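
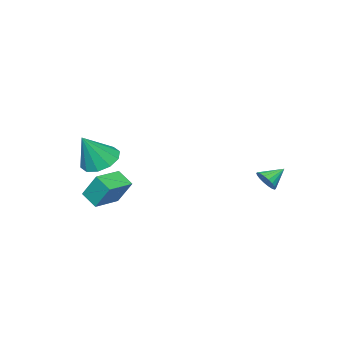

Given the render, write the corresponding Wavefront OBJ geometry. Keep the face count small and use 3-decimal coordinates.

v 3.017 -1.475 0.648
v 2.938 -2.325 1.189
v 2.967 -0.667 1.91
v 2.888 -1.516 2.451
v 4.452 -1.544 0.749
v 4.373 -2.393 1.29
v 4.402 -0.735 2.011
v 4.323 -1.585 2.552
v -1.433 3.436 1.732
v -1.053 3.842 2.049
v -2.307 3.804 2.308
v -1.136 3.995 1.824
v -1.279 4.038 1.581
v -1.451 3.962 1.368
v -1.62 3.781 1.227
v -1.753 3.532 1.186
v -1.821 3.264 1.253
v -1.813 3.03 1.415
v -1.73 2.876 1.64
v -1.588 2.833 1.883
v -1.415 2.91 2.096
v -1.246 3.09 2.237
v -1.113 3.339 2.278
v -1.045 3.607 2.211
v 3.028 -2.493 2.973
v 3.649 -3.125 2.508
v 3.972 -2.727 4.547
v 3.88 -2.554 2.453
v 3.787 -1.961 2.597
v 3.403 -1.571 2.885
v 2.876 -1.533 3.206
v 2.408 -1.862 3.438
v 2.176 -2.433 3.493
v 2.27 -3.026 3.349
v 2.653 -3.416 3.061
v 3.18 -3.454 2.74
f 2 4 1
f 5 2 1
f 1 4 3
f 3 5 1
f 2 8 4
f 6 2 5
f 6 8 2
f 4 8 3
f 7 5 3
f 3 8 7
f 7 6 5
f 8 6 7
f 10 9 12
f 10 12 11
f 12 9 13
f 12 13 11
f 13 9 14
f 13 14 11
f 14 9 15
f 14 15 11
f 15 9 16
f 15 16 11
f 16 9 17
f 16 17 11
f 17 9 18
f 17 18 11
f 18 9 19
f 18 19 11
f 19 9 20
f 19 20 11
f 20 9 21
f 20 21 11
f 21 9 22
f 21 22 11
f 22 9 23
f 22 23 11
f 23 9 24
f 23 24 11
f 24 9 10
f 24 10 11
f 26 25 28
f 26 28 27
f 28 25 29
f 28 29 27
f 29 25 30
f 29 30 27
f 30 25 31
f 30 31 27
f 31 25 32
f 31 32 27
f 32 25 33
f 32 33 27
f 33 25 34
f 33 34 27
f 34 25 35
f 34 35 27
f 35 25 36
f 35 36 27
f 36 25 26
f 36 26 27



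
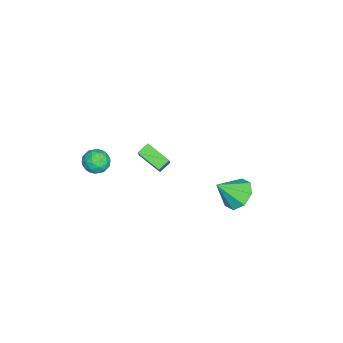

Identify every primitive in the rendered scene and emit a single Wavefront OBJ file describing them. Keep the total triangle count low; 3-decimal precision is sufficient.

v 2.08 -3.329 3.032
v 2.698 -3.858 2.929
v 1.422 -3.902 2.031
v 2.04 -4.431 1.928
v 1.57 -4.475 2.599
v 1.976 -4.121 3.217
v 2.144 -3.639 1.743
v 2.55 -3.285 2.361
v 2.737 -4.05 2.132
v 2.383 -4.567 2.661
v 1.737 -3.193 2.299
v 1.383 -3.71 2.828
v 2.446 -3.543 3.068
v 1.674 -4.217 1.892
v 1.397 -4.243 2.286
v 1.761 -4.554 2.226
v 2.022 -3.698 3.237
v 2.386 -4.009 3.177
v 1.723 -4.372 2.983
v 1.734 -3.751 1.783
v 2.098 -4.062 1.723
v 2.359 -3.206 2.734
v 2.723 -3.517 2.674
v 2.397 -3.388 1.977
v 2.833 -3.967 2.539
v 2.447 -4.304 1.951
v 2.507 -3.838 1.842
v 2.746 -3.63 2.206
v 2.625 -4.271 2.85
v 2.238 -4.607 2.262
v 1.962 -4.633 2.656
v 2.201 -4.425 3.02
v 2.648 -4.383 2.382
v 1.882 -3.153 2.698
v 1.495 -3.489 2.11
v 1.919 -3.335 1.94
v 2.158 -3.127 2.304
v 1.673 -3.456 3.009
v 1.287 -3.793 2.421
v 1.374 -4.13 2.754
v 1.613 -3.922 3.118
v 1.472 -3.377 2.578
v 1.273 3.625 0.497
v 2.158 4.168 0.551
v 1.847 2.575 1.663
v 1.607 4.433 1.061
v 0.86 4.224 1.24
v 0.355 3.664 0.984
v 0.388 3.081 0.443
v 0.94 2.817 -0.066
v 1.687 3.026 -0.246
v 2.191 3.586 0.01
v -2.363 -1.485 -2.265
v -2.958 -2.833 -1.592
v -2.931 -1.04 -1.875
v -3.526 -2.388 -1.202
v -1.414 -1.312 -1.078
v -2.009 -2.66 -0.405
v -1.982 -0.867 -0.688
v -2.577 -2.215 -0.015
f 1 38 17
f 38 12 41
f 17 41 6
f 38 41 17
f 1 17 13
f 17 6 18
f 13 18 2
f 17 18 13
f 1 13 22
f 13 2 23
f 22 23 8
f 13 23 22
f 1 22 34
f 22 8 37
f 34 37 11
f 22 37 34
f 1 34 38
f 34 11 42
f 38 42 12
f 34 42 38
f 2 18 29
f 18 6 32
f 29 32 10
f 18 32 29
f 6 41 19
f 41 12 40
f 19 40 5
f 41 40 19
f 12 42 39
f 42 11 35
f 39 35 3
f 42 35 39
f 11 37 36
f 37 8 24
f 36 24 7
f 37 24 36
f 8 23 28
f 23 2 25
f 28 25 9
f 23 25 28
f 4 30 16
f 30 10 31
f 16 31 5
f 30 31 16
f 4 16 14
f 16 5 15
f 14 15 3
f 16 15 14
f 4 14 21
f 14 3 20
f 21 20 7
f 14 20 21
f 4 21 26
f 21 7 27
f 26 27 9
f 21 27 26
f 4 26 30
f 26 9 33
f 30 33 10
f 26 33 30
f 5 31 19
f 31 10 32
f 19 32 6
f 31 32 19
f 3 15 39
f 15 5 40
f 39 40 12
f 15 40 39
f 7 20 36
f 20 3 35
f 36 35 11
f 20 35 36
f 9 27 28
f 27 7 24
f 28 24 8
f 27 24 28
f 10 33 29
f 33 9 25
f 29 25 2
f 33 25 29
f 44 43 46
f 44 46 45
f 46 43 47
f 46 47 45
f 47 43 48
f 47 48 45
f 48 43 49
f 48 49 45
f 49 43 50
f 49 50 45
f 50 43 51
f 50 51 45
f 51 43 52
f 51 52 45
f 52 43 44
f 52 44 45
f 54 56 53
f 57 54 53
f 53 56 55
f 55 57 53
f 54 60 56
f 58 54 57
f 58 60 54
f 56 60 55
f 59 57 55
f 55 60 59
f 59 58 57
f 60 58 59



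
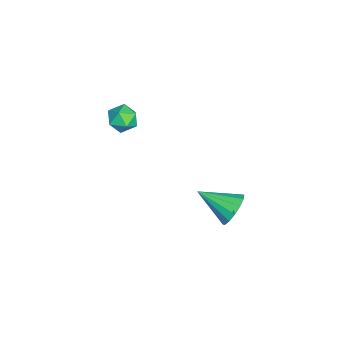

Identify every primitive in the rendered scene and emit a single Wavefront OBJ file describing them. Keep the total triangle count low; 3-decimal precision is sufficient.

v -3.229 -1.672 2.809
v -2.738 -2.035 3.24
v -4.042 -2.545 3
v -3.551 -2.908 3.431
v -3.847 -2.263 3.663
v -3.344 -1.723 3.545
v -3.436 -2.857 2.695
v -2.933 -2.317 2.577
v -2.866 -2.767 3.169
v -3.12 -2.399 3.768
v -3.66 -2.181 2.472
v -3.914 -1.813 3.071
v -3.006 2.457 -2.521
v -2.531 2.047 -3.138
v -3.314 0.863 -1.699
v -2.232 2.157 -2.812
v -2.14 2.347 -2.409
v -2.28 2.567 -2.035
v -2.615 2.757 -1.792
v -3.054 2.867 -1.744
v -3.481 2.867 -1.904
v -3.78 2.757 -2.229
v -3.872 2.567 -2.633
v -3.731 2.347 -3.007
v -3.397 2.157 -3.25
v -2.957 2.047 -3.298
f 1 12 6
f 1 6 2
f 1 2 8
f 1 8 11
f 1 11 12
f 2 6 10
f 6 12 5
f 12 11 3
f 11 8 7
f 8 2 9
f 4 10 5
f 4 5 3
f 4 3 7
f 4 7 9
f 4 9 10
f 5 10 6
f 3 5 12
f 7 3 11
f 9 7 8
f 10 9 2
f 14 13 16
f 14 16 15
f 16 13 17
f 16 17 15
f 17 13 18
f 17 18 15
f 18 13 19
f 18 19 15
f 19 13 20
f 19 20 15
f 20 13 21
f 20 21 15
f 21 13 22
f 21 22 15
f 22 13 23
f 22 23 15
f 23 13 24
f 23 24 15
f 24 13 25
f 24 25 15
f 25 13 26
f 25 26 15
f 26 13 14
f 26 14 15



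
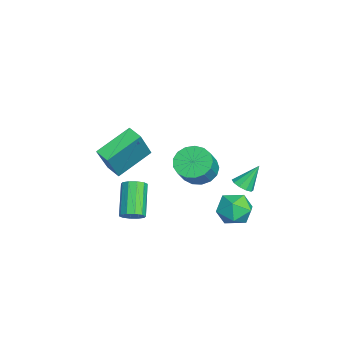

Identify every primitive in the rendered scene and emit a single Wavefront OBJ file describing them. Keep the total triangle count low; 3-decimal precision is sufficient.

v -3.151 1.328 -2.508
v -2.407 1.888 -2.947
v -1.445 1.532 -1.772
v -2.189 0.972 -1.332
v -2.641 2.21 -2.658
v -1.679 1.855 -1.482
v -2.993 2.331 -2.333
v -2.031 1.975 -1.158
v -3.381 2.221 -2.049
v -2.419 1.865 -0.874
v -3.716 1.907 -1.87
v -2.754 1.551 -0.695
v -3.921 1.46 -1.837
v -2.959 1.105 -0.662
v -3.951 0.983 -1.958
v -2.989 0.627 -0.782
v -3.797 0.585 -2.204
v -2.835 0.229 -1.029
v -3.495 0.357 -2.52
v -2.533 0.001 -1.345
v -3.114 0.351 -2.833
v -2.152 -0.004 -1.658
v -2.742 0.57 -3.072
v -1.78 0.214 -1.897
v -2.463 0.961 -3.181
v -1.501 0.606 -2.006
v -2.342 1.437 -3.136
v -1.38 1.081 -1.961
v 0.394 -3.183 0.061
v -0.606 -1.614 1.056
v 1.02 -2.65 -0.151
v 0.02 -1.08 0.843
v 1.44 -3.68 1.897
v 0.44 -2.11 2.891
v 2.066 -3.146 1.684
v 1.066 -1.577 2.679
v 3.572 3.123 0.916
v 4.08 2.942 1.155
v 3.308 3.897 2.064
v 4.147 3.246 0.965
v 3.994 3.503 0.756
v 3.68 3.615 0.609
v 3.325 3.539 0.578
v 3.064 3.304 0.677
v 2.997 3 0.867
v 3.15 2.742 1.075
v 3.464 2.631 1.223
v 3.819 2.707 1.253
v 3.729 -1.985 -1.095
v 4.099 -2.248 -0.658
v 2.661 -2.158 0.612
v 2.291 -1.895 0.175
v 4.142 -1.861 -0.635
v 2.704 -1.772 0.634
v 4.028 -1.522 -0.789
v 2.59 -1.433 0.481
v 3.799 -1.36 -1.059
v 2.362 -1.27 0.21
v 3.544 -1.436 -1.343
v 2.106 -1.347 -0.073
v 3.359 -1.722 -1.532
v 1.921 -1.632 -0.262
v 3.316 -2.108 -1.554
v 1.878 -2.019 -0.285
v 3.43 -2.447 -1.401
v 1.992 -2.358 -0.131
v 3.658 -2.61 -1.13
v 2.221 -2.52 0.139
v 3.914 -2.533 -0.847
v 2.476 -2.444 0.423
v 2.538 3.393 -2.491
v 3.135 2.769 -1.928
v 1.205 2.911 -1.612
v 1.802 2.287 -1.049
v 1.893 3.31 -0.956
v 2.716 3.607 -1.499
v 1.624 2.073 -2.041
v 2.447 2.37 -2.584
v 2.57 1.953 -1.65
v 2.736 2.718 -0.979
v 1.604 2.962 -2.561
v 1.77 3.727 -1.89
f 2 1 5
f 2 5 3
f 3 5 6
f 3 6 4
f 5 1 7
f 5 7 6
f 6 7 8
f 6 8 4
f 7 1 9
f 7 9 8
f 8 9 10
f 8 10 4
f 9 1 11
f 9 11 10
f 10 11 12
f 10 12 4
f 11 1 13
f 11 13 12
f 12 13 14
f 12 14 4
f 13 1 15
f 13 15 14
f 14 15 16
f 14 16 4
f 15 1 17
f 15 17 16
f 16 17 18
f 16 18 4
f 17 1 19
f 17 19 18
f 18 19 20
f 18 20 4
f 19 1 21
f 19 21 20
f 20 21 22
f 20 22 4
f 21 1 23
f 21 23 22
f 22 23 24
f 22 24 4
f 23 1 25
f 23 25 24
f 24 25 26
f 24 26 4
f 25 1 27
f 25 27 26
f 26 27 28
f 26 28 4
f 27 1 2
f 27 2 28
f 28 2 3
f 28 3 4
f 30 32 29
f 33 30 29
f 29 32 31
f 31 33 29
f 30 36 32
f 34 30 33
f 34 36 30
f 32 36 31
f 35 33 31
f 31 36 35
f 35 34 33
f 36 34 35
f 38 37 40
f 38 40 39
f 40 37 41
f 40 41 39
f 41 37 42
f 41 42 39
f 42 37 43
f 42 43 39
f 43 37 44
f 43 44 39
f 44 37 45
f 44 45 39
f 45 37 46
f 45 46 39
f 46 37 47
f 46 47 39
f 47 37 48
f 47 48 39
f 48 37 38
f 48 38 39
f 50 49 53
f 50 53 51
f 51 53 54
f 51 54 52
f 53 49 55
f 53 55 54
f 54 55 56
f 54 56 52
f 55 49 57
f 55 57 56
f 56 57 58
f 56 58 52
f 57 49 59
f 57 59 58
f 58 59 60
f 58 60 52
f 59 49 61
f 59 61 60
f 60 61 62
f 60 62 52
f 61 49 63
f 61 63 62
f 62 63 64
f 62 64 52
f 63 49 65
f 63 65 64
f 64 65 66
f 64 66 52
f 65 49 67
f 65 67 66
f 66 67 68
f 66 68 52
f 67 49 69
f 67 69 68
f 68 69 70
f 68 70 52
f 69 49 50
f 69 50 70
f 70 50 51
f 70 51 52
f 71 82 76
f 71 76 72
f 71 72 78
f 71 78 81
f 71 81 82
f 72 76 80
f 76 82 75
f 82 81 73
f 81 78 77
f 78 72 79
f 74 80 75
f 74 75 73
f 74 73 77
f 74 77 79
f 74 79 80
f 75 80 76
f 73 75 82
f 77 73 81
f 79 77 78
f 80 79 72



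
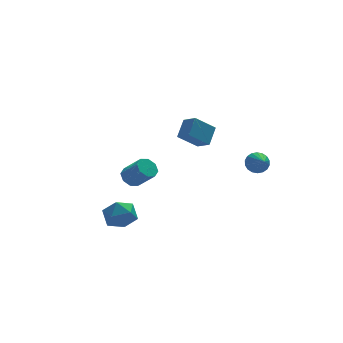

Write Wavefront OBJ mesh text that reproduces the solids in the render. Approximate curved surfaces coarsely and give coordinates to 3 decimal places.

v -1.538 1.695 -2.058
v -1.286 1.304 -2.526
v -0.63 0.534 -1.53
v -0.882 0.925 -1.062
v -0.986 1.697 -2.42
v -0.33 0.926 -1.424
v -1.01 2.088 -2.102
v -0.353 1.318 -1.106
v -1.342 2.25 -1.758
v -0.686 1.479 -0.762
v -1.79 2.086 -1.59
v -1.134 1.316 -0.594
v -2.09 1.694 -1.696
v -1.434 0.923 -0.7
v -2.067 1.302 -2.014
v -1.41 0.532 -1.018
v -1.734 1.141 -2.358
v -1.078 0.37 -1.362
v -3.294 -1.546 -1.777
v -2.703 -1.768 -2.481
v -3.897 -2.952 -1.839
v -3.306 -3.174 -2.543
v -2.97 -3.039 -1.669
v -2.597 -2.17 -1.631
v -4.003 -2.55 -2.689
v -3.63 -1.681 -2.651
v -3.141 -2.389 -3.045
v -2.503 -2.691 -2.415
v -4.097 -2.029 -1.905
v -3.459 -2.331 -1.275
v 3.545 -2.865 0.55
v 4.183 -2.854 0.598
v 3.515 -3.915 1.19
v 4.1 -2.711 0.829
v 3.907 -2.598 1.005
v 3.642 -2.538 1.091
v 3.358 -2.542 1.069
v 3.111 -2.611 0.945
v 2.95 -2.73 0.742
v 2.907 -2.876 0.502
v 2.99 -3.02 0.27
v 3.184 -3.133 0.094
v 3.449 -3.193 0.008
v 3.733 -3.188 0.03
v 3.979 -3.119 0.154
v 4.14 -3 0.357
v 0.745 -0.712 1.857
v 1.324 0.024 2.592
v 0.377 0.011 1.423
v 0.955 0.747 2.158
v 1.825 -0.687 0.982
v 2.403 0.049 1.717
v 1.456 0.036 0.548
v 2.035 0.772 1.283
f 2 1 5
f 2 5 3
f 3 5 6
f 3 6 4
f 5 1 7
f 5 7 6
f 6 7 8
f 6 8 4
f 7 1 9
f 7 9 8
f 8 9 10
f 8 10 4
f 9 1 11
f 9 11 10
f 10 11 12
f 10 12 4
f 11 1 13
f 11 13 12
f 12 13 14
f 12 14 4
f 13 1 15
f 13 15 14
f 14 15 16
f 14 16 4
f 15 1 17
f 15 17 16
f 16 17 18
f 16 18 4
f 17 1 2
f 17 2 18
f 18 2 3
f 18 3 4
f 19 30 24
f 19 24 20
f 19 20 26
f 19 26 29
f 19 29 30
f 20 24 28
f 24 30 23
f 30 29 21
f 29 26 25
f 26 20 27
f 22 28 23
f 22 23 21
f 22 21 25
f 22 25 27
f 22 27 28
f 23 28 24
f 21 23 30
f 25 21 29
f 27 25 26
f 28 27 20
f 32 31 34
f 32 34 33
f 34 31 35
f 34 35 33
f 35 31 36
f 35 36 33
f 36 31 37
f 36 37 33
f 37 31 38
f 37 38 33
f 38 31 39
f 38 39 33
f 39 31 40
f 39 40 33
f 40 31 41
f 40 41 33
f 41 31 42
f 41 42 33
f 42 31 43
f 42 43 33
f 43 31 44
f 43 44 33
f 44 31 45
f 44 45 33
f 45 31 46
f 45 46 33
f 46 31 32
f 46 32 33
f 48 50 47
f 51 48 47
f 47 50 49
f 49 51 47
f 48 54 50
f 52 48 51
f 52 54 48
f 50 54 49
f 53 51 49
f 49 54 53
f 53 52 51
f 54 52 53



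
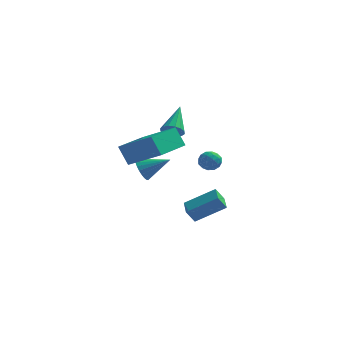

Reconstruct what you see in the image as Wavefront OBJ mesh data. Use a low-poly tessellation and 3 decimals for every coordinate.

v 0.728 -0.368 -4.875
v 0.319 -0.573 -4.159
v 0.449 0.666 -4.739
v 0.04 0.461 -4.023
v 2.26 -0.081 -3.917
v 1.851 -0.286 -3.201
v 1.981 0.953 -3.781
v 1.572 0.748 -3.065
v -1.941 -3.515 0.172
v -2.466 -3.248 1.205
v -1.139 -1.576 0.079
v -1.664 -1.309 1.112
v -0.236 -4.171 1.208
v -0.761 -3.904 2.241
v 0.566 -2.232 1.115
v 0.041 -1.965 2.148
v -0.9 2.5 0.05
v -0.294 2.59 -0.135
v -0.78 4.04 1.19
v -0.476 2.763 -0.35
v -0.771 2.866 -0.459
v -1.101 2.871 -0.431
v -1.377 2.776 -0.274
v -1.525 2.608 -0.03
v -1.506 2.41 0.235
v -1.324 2.236 0.451
v -1.028 2.133 0.559
v -0.698 2.128 0.531
v -0.422 2.223 0.374
v -0.274 2.392 0.13
v -2.437 2.339 -2.68
v -2.186 2.71 -3.294
v -1.023 2.541 -1.98
v -2.297 2.933 -3.133
v -2.43 3.065 -2.903
v -2.564 3.087 -2.639
v -2.678 2.995 -2.382
v -2.756 2.803 -2.17
v -2.785 2.54 -2.035
v -2.761 2.247 -1.999
v -2.687 1.967 -2.066
v -2.576 1.745 -2.227
v -2.443 1.612 -2.457
v -2.309 1.591 -2.721
v -2.195 1.683 -2.978
v -2.117 1.875 -3.19
v -2.088 2.138 -3.325
v -2.112 2.431 -3.361
v 0.377 2.765 -1.961
v 0.74 2.874 -1.43
v 1.24 2.466 -2.49
v 1.603 2.575 -1.959
v 1.179 2.08 -1.968
v 0.646 2.264 -1.641
v 1.334 3.076 -2.279
v 0.801 3.26 -1.952
v 1.331 3.066 -1.627
v 1.236 2.45 -1.435
v 0.744 2.89 -2.485
v 0.649 2.274 -2.293
v 0.483 2.845 -1.649
v 1.497 2.495 -2.271
v 1.248 2.203 -2.276
v 1.462 2.267 -1.964
v 0.428 2.487 -1.773
v 0.641 2.551 -1.461
v 0.899 2.084 -1.777
v 1.339 2.789 -2.459
v 1.552 2.853 -2.147
v 0.518 3.073 -1.956
v 0.732 3.137 -1.644
v 1.081 3.256 -2.143
v 1.044 3.023 -1.453
v 1.551 2.847 -1.764
v 1.393 3.141 -1.952
v 1.079 3.25 -1.759
v 0.988 2.661 -1.34
v 1.495 2.485 -1.651
v 1.246 2.194 -1.656
v 0.933 2.302 -1.464
v 1.335 2.774 -1.456
v 0.485 2.855 -2.269
v 0.992 2.679 -2.58
v 1.047 3.038 -2.456
v 0.734 3.146 -2.264
v 0.429 2.493 -2.156
v 0.936 2.317 -2.467
v 0.901 2.09 -2.161
v 0.587 2.199 -1.968
v 0.645 2.566 -2.464
f 2 4 1
f 5 2 1
f 1 4 3
f 3 5 1
f 2 8 4
f 6 2 5
f 6 8 2
f 4 8 3
f 7 5 3
f 3 8 7
f 7 6 5
f 8 6 7
f 10 12 9
f 13 10 9
f 9 12 11
f 11 13 9
f 10 16 12
f 14 10 13
f 14 16 10
f 12 16 11
f 15 13 11
f 11 16 15
f 15 14 13
f 16 14 15
f 18 17 20
f 18 20 19
f 20 17 21
f 20 21 19
f 21 17 22
f 21 22 19
f 22 17 23
f 22 23 19
f 23 17 24
f 23 24 19
f 24 17 25
f 24 25 19
f 25 17 26
f 25 26 19
f 26 17 27
f 26 27 19
f 27 17 28
f 27 28 19
f 28 17 29
f 28 29 19
f 29 17 30
f 29 30 19
f 30 17 18
f 30 18 19
f 32 31 34
f 32 34 33
f 34 31 35
f 34 35 33
f 35 31 36
f 35 36 33
f 36 31 37
f 36 37 33
f 37 31 38
f 37 38 33
f 38 31 39
f 38 39 33
f 39 31 40
f 39 40 33
f 40 31 41
f 40 41 33
f 41 31 42
f 41 42 33
f 42 31 43
f 42 43 33
f 43 31 44
f 43 44 33
f 44 31 45
f 44 45 33
f 45 31 46
f 45 46 33
f 46 31 47
f 46 47 33
f 47 31 48
f 47 48 33
f 48 31 32
f 48 32 33
f 49 86 65
f 86 60 89
f 65 89 54
f 86 89 65
f 49 65 61
f 65 54 66
f 61 66 50
f 65 66 61
f 49 61 70
f 61 50 71
f 70 71 56
f 61 71 70
f 49 70 82
f 70 56 85
f 82 85 59
f 70 85 82
f 49 82 86
f 82 59 90
f 86 90 60
f 82 90 86
f 50 66 77
f 66 54 80
f 77 80 58
f 66 80 77
f 54 89 67
f 89 60 88
f 67 88 53
f 89 88 67
f 60 90 87
f 90 59 83
f 87 83 51
f 90 83 87
f 59 85 84
f 85 56 72
f 84 72 55
f 85 72 84
f 56 71 76
f 71 50 73
f 76 73 57
f 71 73 76
f 52 78 64
f 78 58 79
f 64 79 53
f 78 79 64
f 52 64 62
f 64 53 63
f 62 63 51
f 64 63 62
f 52 62 69
f 62 51 68
f 69 68 55
f 62 68 69
f 52 69 74
f 69 55 75
f 74 75 57
f 69 75 74
f 52 74 78
f 74 57 81
f 78 81 58
f 74 81 78
f 53 79 67
f 79 58 80
f 67 80 54
f 79 80 67
f 51 63 87
f 63 53 88
f 87 88 60
f 63 88 87
f 55 68 84
f 68 51 83
f 84 83 59
f 68 83 84
f 57 75 76
f 75 55 72
f 76 72 56
f 75 72 76
f 58 81 77
f 81 57 73
f 77 73 50
f 81 73 77



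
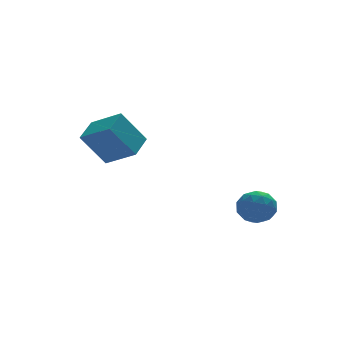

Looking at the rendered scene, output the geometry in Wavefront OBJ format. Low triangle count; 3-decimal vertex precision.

v 3.323 -1.286 -0.629
v 3.786 -1.904 -0.537
v 2.314 -2.016 -0.443
v 2.777 -2.634 -0.351
v 2.769 -2.07 0.185
v 3.392 -1.619 0.071
v 2.708 -2.301 -1.051
v 3.331 -1.85 -1.165
v 3.406 -2.531 -0.797
v 3.444 -2.389 -0.033
v 2.656 -1.531 -0.947
v 2.694 -1.389 -0.183
v 3.643 -1.531 -0.599
v 2.457 -2.389 -0.381
v 2.452 -2.058 -0.066
v 2.724 -2.421 -0.011
v 3.411 -1.364 -0.242
v 3.684 -1.727 -0.188
v 3.086 -1.825 0.237
v 2.416 -2.193 -0.792
v 2.689 -2.556 -0.738
v 3.376 -1.499 -0.969
v 3.648 -1.862 -0.914
v 3.014 -2.095 -1.217
v 3.692 -2.263 -0.698
v 3.099 -2.692 -0.589
v 3.058 -2.496 -1
v 3.425 -2.231 -1.068
v 3.714 -2.179 -0.249
v 3.121 -2.608 -0.14
v 3.116 -2.277 0.175
v 3.483 -2.012 0.108
v 3.491 -2.548 -0.402
v 2.979 -1.312 -0.84
v 2.386 -1.741 -0.731
v 2.617 -1.908 -1.088
v 2.984 -1.643 -1.155
v 3.001 -1.228 -0.391
v 2.408 -1.657 -0.282
v 2.675 -1.689 0.088
v 3.042 -1.424 0.02
v 2.609 -1.372 -0.578
v -0.267 1.269 1.413
v -1.188 1.457 2.757
v -1.054 2.292 0.731
v -1.974 2.481 2.075
v 0.474 2.099 1.805
v -0.446 2.288 3.149
v -0.312 3.123 1.123
v -1.233 3.311 2.467
f 1 38 17
f 38 12 41
f 17 41 6
f 38 41 17
f 1 17 13
f 17 6 18
f 13 18 2
f 17 18 13
f 1 13 22
f 13 2 23
f 22 23 8
f 13 23 22
f 1 22 34
f 22 8 37
f 34 37 11
f 22 37 34
f 1 34 38
f 34 11 42
f 38 42 12
f 34 42 38
f 2 18 29
f 18 6 32
f 29 32 10
f 18 32 29
f 6 41 19
f 41 12 40
f 19 40 5
f 41 40 19
f 12 42 39
f 42 11 35
f 39 35 3
f 42 35 39
f 11 37 36
f 37 8 24
f 36 24 7
f 37 24 36
f 8 23 28
f 23 2 25
f 28 25 9
f 23 25 28
f 4 30 16
f 30 10 31
f 16 31 5
f 30 31 16
f 4 16 14
f 16 5 15
f 14 15 3
f 16 15 14
f 4 14 21
f 14 3 20
f 21 20 7
f 14 20 21
f 4 21 26
f 21 7 27
f 26 27 9
f 21 27 26
f 4 26 30
f 26 9 33
f 30 33 10
f 26 33 30
f 5 31 19
f 31 10 32
f 19 32 6
f 31 32 19
f 3 15 39
f 15 5 40
f 39 40 12
f 15 40 39
f 7 20 36
f 20 3 35
f 36 35 11
f 20 35 36
f 9 27 28
f 27 7 24
f 28 24 8
f 27 24 28
f 10 33 29
f 33 9 25
f 29 25 2
f 33 25 29
f 44 46 43
f 47 44 43
f 43 46 45
f 45 47 43
f 44 50 46
f 48 44 47
f 48 50 44
f 46 50 45
f 49 47 45
f 45 50 49
f 49 48 47
f 50 48 49



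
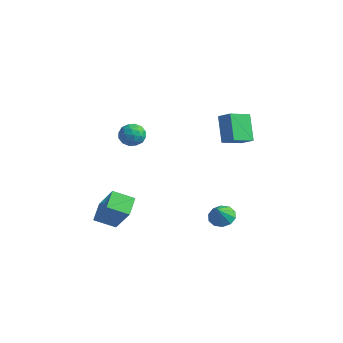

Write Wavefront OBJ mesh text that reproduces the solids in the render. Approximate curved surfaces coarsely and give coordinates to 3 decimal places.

v -3.063 -2.698 3.284
v -2.295 -2.693 3.462
v -3.025 -3.967 3.158
v -2.257 -3.962 3.336
v -2.791 -3.788 3.89
v -2.815 -3.003 3.967
v -2.505 -3.657 2.653
v -2.529 -2.872 2.73
v -1.95 -3.285 3.072
v -2.127 -3.366 3.836
v -3.193 -3.294 2.784
v -3.37 -3.375 3.548
v -2.682 -2.584 3.384
v -2.638 -4.076 3.236
v -2.952 -3.974 3.561
v -2.5 -3.97 3.666
v -2.988 -2.766 3.681
v -2.536 -2.763 3.785
v -2.828 -3.407 4.037
v -2.784 -3.897 2.835
v -2.332 -3.894 2.939
v -2.82 -2.69 2.954
v -2.368 -2.686 3.059
v -2.492 -3.253 2.583
v -2.028 -2.929 3.259
v -2.006 -3.675 3.186
v -2.152 -3.496 2.784
v -2.166 -3.035 2.829
v -2.132 -2.977 3.709
v -2.11 -3.723 3.635
v -2.424 -3.62 3.96
v -2.438 -3.159 4.006
v -1.929 -3.325 3.48
v -3.21 -2.937 2.985
v -3.188 -3.683 2.911
v -2.882 -3.501 2.614
v -2.896 -3.04 2.66
v -3.314 -2.985 3.434
v -3.292 -3.731 3.361
v -3.154 -3.625 3.791
v -3.168 -3.164 3.836
v -3.391 -3.335 3.14
v -1.122 1.777 -4.335
v -0.614 1.355 -4.787
v -0.818 1.103 -3.365
v -0.367 1.74 -4.598
v -0.409 2.138 -4.308
v -0.723 2.399 -4.029
v -1.19 2.422 -3.867
v -1.631 2.198 -3.884
v -1.877 1.814 -4.073
v -1.835 1.415 -4.363
v -1.521 1.155 -4.642
v -1.055 1.132 -4.804
v -1.821 2.357 0.997
v -2.758 2.967 2.471
v -1.687 3.719 0.518
v -2.625 4.329 1.992
v -0.955 2.451 1.508
v -1.893 3.061 2.982
v -0.822 3.813 1.029
v -1.759 4.423 2.503
v -4.522 -4.555 -3.597
v -3.216 -4.685 -1.945
v -5.174 -3.598 -3.006
v -3.868 -3.728 -1.354
v -3.712 -3.652 -4.166
v -2.406 -3.782 -2.514
v -4.364 -2.695 -3.575
v -3.058 -2.825 -1.923
f 1 38 17
f 38 12 41
f 17 41 6
f 38 41 17
f 1 17 13
f 17 6 18
f 13 18 2
f 17 18 13
f 1 13 22
f 13 2 23
f 22 23 8
f 13 23 22
f 1 22 34
f 22 8 37
f 34 37 11
f 22 37 34
f 1 34 38
f 34 11 42
f 38 42 12
f 34 42 38
f 2 18 29
f 18 6 32
f 29 32 10
f 18 32 29
f 6 41 19
f 41 12 40
f 19 40 5
f 41 40 19
f 12 42 39
f 42 11 35
f 39 35 3
f 42 35 39
f 11 37 36
f 37 8 24
f 36 24 7
f 37 24 36
f 8 23 28
f 23 2 25
f 28 25 9
f 23 25 28
f 4 30 16
f 30 10 31
f 16 31 5
f 30 31 16
f 4 16 14
f 16 5 15
f 14 15 3
f 16 15 14
f 4 14 21
f 14 3 20
f 21 20 7
f 14 20 21
f 4 21 26
f 21 7 27
f 26 27 9
f 21 27 26
f 4 26 30
f 26 9 33
f 30 33 10
f 26 33 30
f 5 31 19
f 31 10 32
f 19 32 6
f 31 32 19
f 3 15 39
f 15 5 40
f 39 40 12
f 15 40 39
f 7 20 36
f 20 3 35
f 36 35 11
f 20 35 36
f 9 27 28
f 27 7 24
f 28 24 8
f 27 24 28
f 10 33 29
f 33 9 25
f 29 25 2
f 33 25 29
f 44 43 46
f 44 46 45
f 46 43 47
f 46 47 45
f 47 43 48
f 47 48 45
f 48 43 49
f 48 49 45
f 49 43 50
f 49 50 45
f 50 43 51
f 50 51 45
f 51 43 52
f 51 52 45
f 52 43 53
f 52 53 45
f 53 43 54
f 53 54 45
f 54 43 44
f 54 44 45
f 56 58 55
f 59 56 55
f 55 58 57
f 57 59 55
f 56 62 58
f 60 56 59
f 60 62 56
f 58 62 57
f 61 59 57
f 57 62 61
f 61 60 59
f 62 60 61
f 64 66 63
f 67 64 63
f 63 66 65
f 65 67 63
f 64 70 66
f 68 64 67
f 68 70 64
f 66 70 65
f 69 67 65
f 65 70 69
f 69 68 67
f 70 68 69



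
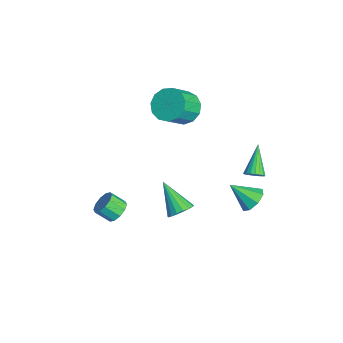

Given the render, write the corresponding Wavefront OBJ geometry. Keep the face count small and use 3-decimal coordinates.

v -0.793 -3.079 -3.066
v -0.381 -2.775 -2.56
v -0.675 -3.497 -1.887
v -1.087 -3.801 -2.394
v -0.785 -2.59 -2.538
v -1.079 -3.312 -1.865
v -1.193 -2.592 -2.718
v -1.486 -3.314 -2.045
v -1.447 -2.78 -3.031
v -1.741 -3.502 -2.358
v -1.452 -3.082 -3.357
v -1.746 -3.804 -2.684
v -1.205 -3.383 -3.573
v -1.499 -4.105 -2.9
v -0.801 -3.568 -3.595
v -1.095 -4.29 -2.922
v -0.394 -3.566 -3.415
v -0.687 -4.288 -2.742
v -0.139 -3.378 -3.102
v -0.433 -4.1 -2.429
v -0.134 -3.076 -2.776
v -0.428 -3.798 -2.103
v 0.566 -0.056 -2.347
v 0.947 0.299 -1.793
v -0.786 -0.684 -1.013
v 0.713 0.55 -1.912
v 0.445 0.663 -2.131
v 0.204 0.611 -2.399
v 0.047 0.406 -2.655
v 0.009 0.095 -2.841
v 0.098 -0.25 -2.913
v 0.294 -0.551 -2.855
v 0.553 -0.738 -2.681
v 0.815 -0.769 -2.431
v 1.019 -0.637 -2.161
v 1.12 -0.371 -1.933
v 1.094 -0.034 -1.801
v 0.74 3.728 0.104
v 1.1 3.681 0.544
v -0.6 4.272 1.256
v 1.133 3.921 0.469
v 1.088 4.123 0.322
v 0.975 4.246 0.132
v 0.815 4.267 -0.064
v 0.64 4.181 -0.227
v 0.486 4.005 -0.324
v 0.381 3.774 -0.336
v 0.348 3.534 -0.261
v 0.392 3.332 -0.114
v 0.506 3.209 0.076
v 0.666 3.188 0.272
v 0.84 3.274 0.434
v 0.995 3.45 0.531
v 2.475 3.2 -0.13
v 3.192 2.846 -0.146
v 1.965 2.12 0.89
v 3.152 3.276 0.289
v 2.715 3.661 0.479
v 2.138 3.776 0.312
v 1.757 3.554 -0.114
v 1.797 3.124 -0.548
v 2.234 2.739 -0.738
v 2.812 2.624 -0.571
v -3.709 1.092 2.085
v -3.311 0.505 1.338
v -2.594 -0.498 2.507
v -2.991 0.088 3.255
v -2.917 0.917 1.45
v -2.2 -0.087 2.619
v -2.775 1.384 1.763
v -2.058 0.38 2.933
v -2.929 1.758 2.179
v -2.212 0.755 3.348
v -3.331 1.921 2.565
v -2.613 0.917 3.735
v -3.852 1.821 2.799
v -3.135 0.817 3.968
v -4.328 1.489 2.806
v -3.611 0.485 3.975
v -4.608 1.031 2.584
v -3.89 0.027 3.754
v -4.602 0.592 2.204
v -3.884 -0.411 3.374
v -4.312 0.312 1.786
v -3.595 -0.691 2.956
v -3.831 0.28 1.463
v -3.113 -0.724 2.633
f 2 1 5
f 2 5 3
f 3 5 6
f 3 6 4
f 5 1 7
f 5 7 6
f 6 7 8
f 6 8 4
f 7 1 9
f 7 9 8
f 8 9 10
f 8 10 4
f 9 1 11
f 9 11 10
f 10 11 12
f 10 12 4
f 11 1 13
f 11 13 12
f 12 13 14
f 12 14 4
f 13 1 15
f 13 15 14
f 14 15 16
f 14 16 4
f 15 1 17
f 15 17 16
f 16 17 18
f 16 18 4
f 17 1 19
f 17 19 18
f 18 19 20
f 18 20 4
f 19 1 21
f 19 21 20
f 20 21 22
f 20 22 4
f 21 1 2
f 21 2 22
f 22 2 3
f 22 3 4
f 24 23 26
f 24 26 25
f 26 23 27
f 26 27 25
f 27 23 28
f 27 28 25
f 28 23 29
f 28 29 25
f 29 23 30
f 29 30 25
f 30 23 31
f 30 31 25
f 31 23 32
f 31 32 25
f 32 23 33
f 32 33 25
f 33 23 34
f 33 34 25
f 34 23 35
f 34 35 25
f 35 23 36
f 35 36 25
f 36 23 37
f 36 37 25
f 37 23 24
f 37 24 25
f 39 38 41
f 39 41 40
f 41 38 42
f 41 42 40
f 42 38 43
f 42 43 40
f 43 38 44
f 43 44 40
f 44 38 45
f 44 45 40
f 45 38 46
f 45 46 40
f 46 38 47
f 46 47 40
f 47 38 48
f 47 48 40
f 48 38 49
f 48 49 40
f 49 38 50
f 49 50 40
f 50 38 51
f 50 51 40
f 51 38 52
f 51 52 40
f 52 38 53
f 52 53 40
f 53 38 39
f 53 39 40
f 55 54 57
f 55 57 56
f 57 54 58
f 57 58 56
f 58 54 59
f 58 59 56
f 59 54 60
f 59 60 56
f 60 54 61
f 60 61 56
f 61 54 62
f 61 62 56
f 62 54 63
f 62 63 56
f 63 54 55
f 63 55 56
f 65 64 68
f 65 68 66
f 66 68 69
f 66 69 67
f 68 64 70
f 68 70 69
f 69 70 71
f 69 71 67
f 70 64 72
f 70 72 71
f 71 72 73
f 71 73 67
f 72 64 74
f 72 74 73
f 73 74 75
f 73 75 67
f 74 64 76
f 74 76 75
f 75 76 77
f 75 77 67
f 76 64 78
f 76 78 77
f 77 78 79
f 77 79 67
f 78 64 80
f 78 80 79
f 79 80 81
f 79 81 67
f 80 64 82
f 80 82 81
f 81 82 83
f 81 83 67
f 82 64 84
f 82 84 83
f 83 84 85
f 83 85 67
f 84 64 86
f 84 86 85
f 85 86 87
f 85 87 67
f 86 64 65
f 86 65 87
f 87 65 66
f 87 66 67



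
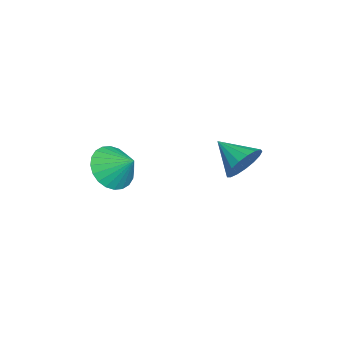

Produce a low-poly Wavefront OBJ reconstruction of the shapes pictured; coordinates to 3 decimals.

v -1.025 -2.834 0.756
v -0.611 -2.446 0.07
v -0.635 -2.066 1.424
v -0.918 -2.285 0.063
v -1.242 -2.206 0.162
v -1.532 -2.224 0.352
v -1.746 -2.334 0.603
v -1.849 -2.52 0.877
v -1.827 -2.754 1.133
v -1.683 -3 1.331
v -1.439 -3.221 1.442
v -1.132 -3.383 1.448
v -0.808 -3.461 1.349
v -0.518 -3.443 1.159
v -0.305 -3.333 0.909
v -0.201 -3.147 0.634
v -0.223 -2.913 0.379
v -0.367 -2.667 0.18
v -1.407 1.34 1.091
v -0.811 1.225 1.565
v -2.033 0.4 1.649
v -1.02 1.47 1.744
v -1.318 1.686 1.773
v -1.636 1.822 1.646
v -1.901 1.848 1.392
v -2.054 1.758 1.069
v -2.058 1.572 0.751
v -1.913 1.333 0.511
v -1.652 1.095 0.403
v -1.335 0.914 0.454
v -1.035 0.831 0.65
v -0.82 0.864 0.947
v -0.739 1.006 1.277
f 2 1 4
f 2 4 3
f 4 1 5
f 4 5 3
f 5 1 6
f 5 6 3
f 6 1 7
f 6 7 3
f 7 1 8
f 7 8 3
f 8 1 9
f 8 9 3
f 9 1 10
f 9 10 3
f 10 1 11
f 10 11 3
f 11 1 12
f 11 12 3
f 12 1 13
f 12 13 3
f 13 1 14
f 13 14 3
f 14 1 15
f 14 15 3
f 15 1 16
f 15 16 3
f 16 1 17
f 16 17 3
f 17 1 18
f 17 18 3
f 18 1 2
f 18 2 3
f 20 19 22
f 20 22 21
f 22 19 23
f 22 23 21
f 23 19 24
f 23 24 21
f 24 19 25
f 24 25 21
f 25 19 26
f 25 26 21
f 26 19 27
f 26 27 21
f 27 19 28
f 27 28 21
f 28 19 29
f 28 29 21
f 29 19 30
f 29 30 21
f 30 19 31
f 30 31 21
f 31 19 32
f 31 32 21
f 32 19 33
f 32 33 21
f 33 19 20
f 33 20 21



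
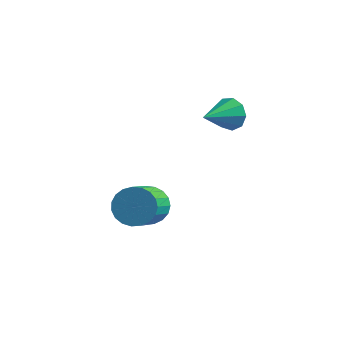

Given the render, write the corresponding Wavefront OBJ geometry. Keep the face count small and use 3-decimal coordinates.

v 1.121 -1.842 -3.33
v 2.081 -1.716 -3.538
v 2.499 -3.253 -2.539
v 1.539 -3.378 -2.33
v 2.04 -1.501 -3.19
v 2.458 -3.037 -2.19
v 1.84 -1.344 -2.865
v 2.258 -2.881 -1.866
v 1.516 -1.274 -2.621
v 1.934 -2.81 -1.622
v 1.124 -1.301 -2.5
v 1.542 -2.838 -1.501
v 0.731 -1.423 -2.522
v 1.149 -2.959 -1.523
v 0.406 -1.616 -2.684
v 0.823 -3.153 -1.684
v 0.204 -1.849 -2.957
v 0.622 -3.385 -1.958
v 0.161 -2.08 -3.295
v 0.579 -3.617 -2.296
v 0.284 -2.27 -3.639
v 0.702 -3.807 -2.639
v 0.552 -2.386 -3.929
v 0.969 -3.923 -2.93
v 0.918 -2.408 -4.116
v 1.336 -3.945 -3.116
v 1.319 -2.332 -4.167
v 1.737 -3.869 -3.167
v 1.686 -2.171 -4.073
v 2.104 -3.708 -3.073
v 1.956 -1.953 -3.85
v 2.373 -3.49 -2.851
v 2.217 2.749 0.249
v 2.536 2.442 -0.512
v 1.943 1.071 0.811
v 2.981 2.503 -0.112
v 3.069 2.679 0.457
v 2.758 2.888 0.928
v 2.194 3.032 1.082
v 1.641 3.043 0.846
v 1.357 2.916 0.33
v 1.475 2.711 -0.223
v 1.941 2.524 -0.556
f 2 1 5
f 2 5 3
f 3 5 6
f 3 6 4
f 5 1 7
f 5 7 6
f 6 7 8
f 6 8 4
f 7 1 9
f 7 9 8
f 8 9 10
f 8 10 4
f 9 1 11
f 9 11 10
f 10 11 12
f 10 12 4
f 11 1 13
f 11 13 12
f 12 13 14
f 12 14 4
f 13 1 15
f 13 15 14
f 14 15 16
f 14 16 4
f 15 1 17
f 15 17 16
f 16 17 18
f 16 18 4
f 17 1 19
f 17 19 18
f 18 19 20
f 18 20 4
f 19 1 21
f 19 21 20
f 20 21 22
f 20 22 4
f 21 1 23
f 21 23 22
f 22 23 24
f 22 24 4
f 23 1 25
f 23 25 24
f 24 25 26
f 24 26 4
f 25 1 27
f 25 27 26
f 26 27 28
f 26 28 4
f 27 1 29
f 27 29 28
f 28 29 30
f 28 30 4
f 29 1 31
f 29 31 30
f 30 31 32
f 30 32 4
f 31 1 2
f 31 2 32
f 32 2 3
f 32 3 4
f 34 33 36
f 34 36 35
f 36 33 37
f 36 37 35
f 37 33 38
f 37 38 35
f 38 33 39
f 38 39 35
f 39 33 40
f 39 40 35
f 40 33 41
f 40 41 35
f 41 33 42
f 41 42 35
f 42 33 43
f 42 43 35
f 43 33 34
f 43 34 35



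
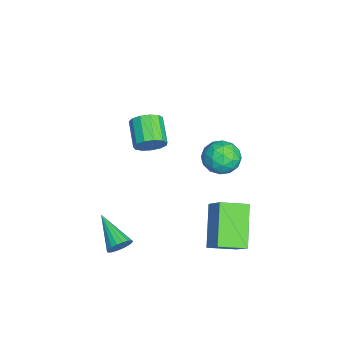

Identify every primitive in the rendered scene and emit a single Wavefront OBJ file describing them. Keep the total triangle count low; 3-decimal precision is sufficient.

v -0.364 -1.216 0.517
v -0.025 -1.435 1.077
v -1.156 -1.643 1.682
v -1.496 -1.424 1.123
v -0.072 -1.051 1.12
v -1.203 -1.26 1.726
v -0.212 -0.72 0.973
v -1.344 -0.929 1.578
v -0.401 -0.546 0.681
v -1.532 -0.755 1.286
v -0.577 -0.585 0.336
v -1.709 -0.794 0.942
v -0.687 -0.824 0.05
v -1.818 -1.032 0.655
v -0.694 -1.187 -0.088
v -1.825 -1.396 0.517
v -0.596 -1.559 -0.034
v -1.727 -1.768 0.571
v -0.425 -1.823 0.195
v -1.556 -2.031 0.8
v -0.234 -1.893 0.527
v -1.366 -2.102 1.132
v -0.085 -1.749 0.855
v -1.217 -1.957 1.461
v 1.794 -2.389 -4.009
v 2.126 -2.492 -3.558
v 0.486 -3.191 -3.231
v 2.022 -2.268 -3.501
v 1.873 -2.068 -3.545
v 1.708 -1.931 -3.681
v 1.56 -1.885 -3.882
v 1.459 -1.939 -4.108
v 1.423 -2.082 -4.315
v 1.461 -2.285 -4.461
v 1.565 -2.51 -4.517
v 1.714 -2.71 -4.473
v 1.879 -2.847 -4.337
v 2.027 -2.893 -4.137
v 2.129 -2.839 -3.91
v 2.164 -2.696 -3.704
v -3.848 2.495 -3.453
v -3.231 2.007 -3.9
v -4.369 1.273 -2.84
v -3.752 0.785 -3.287
v -3.493 1.342 -2.624
v -3.171 2.097 -3.002
v -4.429 1.183 -3.738
v -4.107 1.938 -4.116
v -3.59 1.196 -4.076
v -3.012 1.295 -3.388
v -4.588 1.985 -3.352
v -4.01 2.084 -2.664
v -3.494 2.358 -3.73
v -4.106 0.922 -3.01
v -3.954 1.249 -2.62
v -3.592 0.963 -2.883
v -3.458 2.411 -3.202
v -3.096 2.125 -3.466
v -3.25 1.734 -2.715
v -4.504 1.155 -3.274
v -4.142 0.869 -3.538
v -4.008 2.317 -3.857
v -3.646 2.031 -4.12
v -4.35 1.546 -4.025
v -3.343 1.595 -4.097
v -3.649 0.877 -3.737
v -4.046 1.11 -4.001
v -3.857 1.554 -4.224
v -3.003 1.653 -3.692
v -3.309 0.935 -3.332
v -3.157 1.262 -2.942
v -2.968 1.706 -3.165
v -3.214 1.177 -3.796
v -4.291 2.345 -3.408
v -4.597 1.627 -3.048
v -4.632 1.574 -3.575
v -4.443 2.018 -3.798
v -3.951 2.403 -3.003
v -4.257 1.685 -2.643
v -3.743 1.726 -2.516
v -3.554 2.17 -2.739
v -4.386 2.103 -2.944
v -0.438 1.116 -3.343
v 0.415 1.553 -2.392
v -0.678 2.318 -3.678
v 0.175 2.754 -2.727
v 1.125 1.046 -4.713
v 1.978 1.482 -3.762
v 0.885 2.247 -5.048
v 1.738 2.684 -4.097
f 2 1 5
f 2 5 3
f 3 5 6
f 3 6 4
f 5 1 7
f 5 7 6
f 6 7 8
f 6 8 4
f 7 1 9
f 7 9 8
f 8 9 10
f 8 10 4
f 9 1 11
f 9 11 10
f 10 11 12
f 10 12 4
f 11 1 13
f 11 13 12
f 12 13 14
f 12 14 4
f 13 1 15
f 13 15 14
f 14 15 16
f 14 16 4
f 15 1 17
f 15 17 16
f 16 17 18
f 16 18 4
f 17 1 19
f 17 19 18
f 18 19 20
f 18 20 4
f 19 1 21
f 19 21 20
f 20 21 22
f 20 22 4
f 21 1 23
f 21 23 22
f 22 23 24
f 22 24 4
f 23 1 2
f 23 2 24
f 24 2 3
f 24 3 4
f 26 25 28
f 26 28 27
f 28 25 29
f 28 29 27
f 29 25 30
f 29 30 27
f 30 25 31
f 30 31 27
f 31 25 32
f 31 32 27
f 32 25 33
f 32 33 27
f 33 25 34
f 33 34 27
f 34 25 35
f 34 35 27
f 35 25 36
f 35 36 27
f 36 25 37
f 36 37 27
f 37 25 38
f 37 38 27
f 38 25 39
f 38 39 27
f 39 25 40
f 39 40 27
f 40 25 26
f 40 26 27
f 41 78 57
f 78 52 81
f 57 81 46
f 78 81 57
f 41 57 53
f 57 46 58
f 53 58 42
f 57 58 53
f 41 53 62
f 53 42 63
f 62 63 48
f 53 63 62
f 41 62 74
f 62 48 77
f 74 77 51
f 62 77 74
f 41 74 78
f 74 51 82
f 78 82 52
f 74 82 78
f 42 58 69
f 58 46 72
f 69 72 50
f 58 72 69
f 46 81 59
f 81 52 80
f 59 80 45
f 81 80 59
f 52 82 79
f 82 51 75
f 79 75 43
f 82 75 79
f 51 77 76
f 77 48 64
f 76 64 47
f 77 64 76
f 48 63 68
f 63 42 65
f 68 65 49
f 63 65 68
f 44 70 56
f 70 50 71
f 56 71 45
f 70 71 56
f 44 56 54
f 56 45 55
f 54 55 43
f 56 55 54
f 44 54 61
f 54 43 60
f 61 60 47
f 54 60 61
f 44 61 66
f 61 47 67
f 66 67 49
f 61 67 66
f 44 66 70
f 66 49 73
f 70 73 50
f 66 73 70
f 45 71 59
f 71 50 72
f 59 72 46
f 71 72 59
f 43 55 79
f 55 45 80
f 79 80 52
f 55 80 79
f 47 60 76
f 60 43 75
f 76 75 51
f 60 75 76
f 49 67 68
f 67 47 64
f 68 64 48
f 67 64 68
f 50 73 69
f 73 49 65
f 69 65 42
f 73 65 69
f 84 86 83
f 87 84 83
f 83 86 85
f 85 87 83
f 84 90 86
f 88 84 87
f 88 90 84
f 86 90 85
f 89 87 85
f 85 90 89
f 89 88 87
f 90 88 89



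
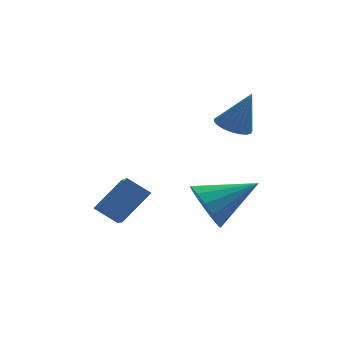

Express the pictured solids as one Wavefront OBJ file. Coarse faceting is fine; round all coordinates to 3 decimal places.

v -4.188 1.692 -2.818
v -4.102 0.333 -2.143
v -3.242 2.246 -1.823
v -3.156 0.886 -1.148
v -3.444 1.454 -3.392
v -3.358 0.094 -2.717
v -2.498 2.007 -2.397
v -2.412 0.648 -1.722
v -0.553 2.16 -3.119
v -0.103 1.646 -3.85
v 1.233 2.5 -2.261
v -0.115 2.135 -4.018
v -0.245 2.631 -3.946
v -0.456 3.001 -3.652
v -0.694 3.145 -3.216
v -0.894 3.026 -2.753
v -1.002 2.675 -2.389
v -0.99 2.185 -2.22
v -0.861 1.689 -2.293
v -0.649 1.319 -2.586
v -0.411 1.175 -3.023
v -0.212 1.294 -3.486
v 0.56 4.037 -0.244
v 0.944 3.503 -0.452
v 1.16 3.883 1.264
v 1.12 3.725 -0.499
v 1.199 4.001 -0.502
v 1.167 4.283 -0.46
v 1.03 4.523 -0.381
v 0.812 4.678 -0.279
v 0.551 4.723 -0.17
v 0.291 4.65 -0.074
v 0.077 4.47 -0.007
v -0.053 4.215 0.019
v -0.077 3.93 -0.001
v 0.009 3.664 -0.063
v 0.19 3.461 -0.156
v 0.435 3.359 -0.264
v 0.702 3.374 -0.368
f 2 4 1
f 5 2 1
f 1 4 3
f 3 5 1
f 2 8 4
f 6 2 5
f 6 8 2
f 4 8 3
f 7 5 3
f 3 8 7
f 7 6 5
f 8 6 7
f 10 9 12
f 10 12 11
f 12 9 13
f 12 13 11
f 13 9 14
f 13 14 11
f 14 9 15
f 14 15 11
f 15 9 16
f 15 16 11
f 16 9 17
f 16 17 11
f 17 9 18
f 17 18 11
f 18 9 19
f 18 19 11
f 19 9 20
f 19 20 11
f 20 9 21
f 20 21 11
f 21 9 22
f 21 22 11
f 22 9 10
f 22 10 11
f 24 23 26
f 24 26 25
f 26 23 27
f 26 27 25
f 27 23 28
f 27 28 25
f 28 23 29
f 28 29 25
f 29 23 30
f 29 30 25
f 30 23 31
f 30 31 25
f 31 23 32
f 31 32 25
f 32 23 33
f 32 33 25
f 33 23 34
f 33 34 25
f 34 23 35
f 34 35 25
f 35 23 36
f 35 36 25
f 36 23 37
f 36 37 25
f 37 23 38
f 37 38 25
f 38 23 39
f 38 39 25
f 39 23 24
f 39 24 25



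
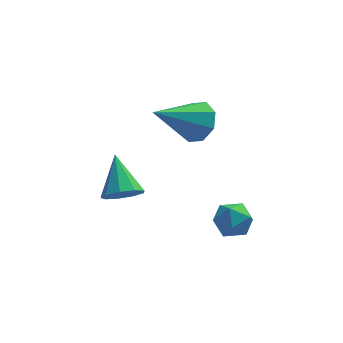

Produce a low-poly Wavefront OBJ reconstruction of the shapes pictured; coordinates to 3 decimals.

v -3.484 -2.211 0.806
v -3.147 -1.78 0.354
v -3.696 -1.009 1.794
v -3.623 -1.784 0.256
v -4.034 -1.987 0.416
v -4.188 -2.296 0.759
v -4.012 -2.564 1.123
v -3.59 -2.668 1.34
v -3.118 -2.557 1.306
v -2.818 -2.285 1.039
v -2.829 -1.978 0.663
v 0.318 -1.712 -0.232
v 0.631 -1.944 -0.856
v -0.671 -2.316 -0.504
v -0.358 -2.548 -1.128
v -0.112 -2.794 -0.479
v 0.499 -2.421 -0.311
v -0.539 -1.839 -1.049
v 0.072 -1.466 -0.881
v 0.102 -2.023 -1.361
v 0.366 -2.613 -1.009
v -0.406 -1.647 -0.351
v -0.142 -2.237 0.001
v -1.056 -0.422 2.818
v -0.507 -0.604 3.4
v -2.504 -1.198 3.942
v -0.756 -0.032 3.474
v -1.18 0.311 3.164
v -1.532 0.224 2.651
v -1.605 -0.241 2.236
v -1.356 -0.813 2.162
v -0.932 -1.156 2.473
v -0.58 -1.069 2.985
f 2 1 4
f 2 4 3
f 4 1 5
f 4 5 3
f 5 1 6
f 5 6 3
f 6 1 7
f 6 7 3
f 7 1 8
f 7 8 3
f 8 1 9
f 8 9 3
f 9 1 10
f 9 10 3
f 10 1 11
f 10 11 3
f 11 1 2
f 11 2 3
f 12 23 17
f 12 17 13
f 12 13 19
f 12 19 22
f 12 22 23
f 13 17 21
f 17 23 16
f 23 22 14
f 22 19 18
f 19 13 20
f 15 21 16
f 15 16 14
f 15 14 18
f 15 18 20
f 15 20 21
f 16 21 17
f 14 16 23
f 18 14 22
f 20 18 19
f 21 20 13
f 25 24 27
f 25 27 26
f 27 24 28
f 27 28 26
f 28 24 29
f 28 29 26
f 29 24 30
f 29 30 26
f 30 24 31
f 30 31 26
f 31 24 32
f 31 32 26
f 32 24 33
f 32 33 26
f 33 24 25
f 33 25 26



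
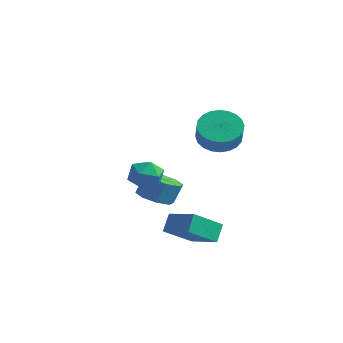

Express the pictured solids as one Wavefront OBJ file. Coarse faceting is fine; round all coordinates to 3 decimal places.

v -1.525 3.809 -2.664
v -0.679 3.864 -2.857
v -0.468 4.225 -1.828
v -1.315 4.171 -1.636
v -1.006 4.428 -2.988
v -0.796 4.789 -1.96
v -1.638 4.63 -2.929
v -1.428 4.991 -1.901
v -2.204 4.351 -2.716
v -1.993 4.713 -1.687
v -2.372 3.755 -2.472
v -2.161 4.116 -1.443
v -2.044 3.191 -2.34
v -1.834 3.552 -1.312
v -1.412 2.989 -2.399
v -1.202 3.35 -1.371
v -0.847 3.267 -2.613
v -0.636 3.629 -1.584
v 1.009 1.954 0.077
v 1.445 1.253 -0.021
v -0.125 1.287 -0.199
v 0.311 0.586 -0.297
v 0.233 0.925 0.458
v 0.933 1.337 0.628
v 0.387 1.203 -0.848
v 1.087 1.615 -0.678
v 1.06 0.789 -0.593
v 0.965 0.618 0.214
v 0.355 1.922 -0.434
v 0.26 1.751 0.373
v 2.634 3.454 1.995
v 3.448 3.643 1.543
v 4 3.155 2.333
v 3.186 2.966 2.785
v 3.411 3.945 1.755
v 3.963 3.457 2.545
v 3.256 4.172 2.004
v 3.808 3.684 2.793
v 3.007 4.29 2.251
v 3.559 3.802 3.041
v 2.7 4.28 2.459
v 3.252 3.792 3.249
v 2.384 4.145 2.597
v 2.936 3.657 3.387
v 2.105 3.905 2.643
v 2.657 3.417 3.433
v 1.907 3.596 2.59
v 2.459 3.108 3.38
v 1.82 3.265 2.447
v 2.372 2.777 3.237
v 1.857 2.963 2.235
v 2.409 2.475 3.025
v 2.012 2.736 1.987
v 2.564 2.248 2.776
v 2.261 2.618 1.739
v 2.813 2.13 2.529
v 2.568 2.628 1.531
v 3.12 2.14 2.321
v 2.884 2.763 1.393
v 3.436 2.275 2.183
v 3.163 3.003 1.347
v 3.715 2.515 2.137
v 3.361 3.312 1.4
v 3.913 2.824 2.19
v 2.447 0.521 -2.535
v 2.249 1.046 -1.781
v 2.705 1.857 -3.396
v 2.506 2.382 -2.642
v 3.894 0.498 -2.138
v 3.695 1.023 -1.384
v 4.151 1.834 -2.999
v 3.953 2.359 -2.245
f 2 1 5
f 2 5 3
f 3 5 6
f 3 6 4
f 5 1 7
f 5 7 6
f 6 7 8
f 6 8 4
f 7 1 9
f 7 9 8
f 8 9 10
f 8 10 4
f 9 1 11
f 9 11 10
f 10 11 12
f 10 12 4
f 11 1 13
f 11 13 12
f 12 13 14
f 12 14 4
f 13 1 15
f 13 15 14
f 14 15 16
f 14 16 4
f 15 1 17
f 15 17 16
f 16 17 18
f 16 18 4
f 17 1 2
f 17 2 18
f 18 2 3
f 18 3 4
f 19 30 24
f 19 24 20
f 19 20 26
f 19 26 29
f 19 29 30
f 20 24 28
f 24 30 23
f 30 29 21
f 29 26 25
f 26 20 27
f 22 28 23
f 22 23 21
f 22 21 25
f 22 25 27
f 22 27 28
f 23 28 24
f 21 23 30
f 25 21 29
f 27 25 26
f 28 27 20
f 32 31 35
f 32 35 33
f 33 35 36
f 33 36 34
f 35 31 37
f 35 37 36
f 36 37 38
f 36 38 34
f 37 31 39
f 37 39 38
f 38 39 40
f 38 40 34
f 39 31 41
f 39 41 40
f 40 41 42
f 40 42 34
f 41 31 43
f 41 43 42
f 42 43 44
f 42 44 34
f 43 31 45
f 43 45 44
f 44 45 46
f 44 46 34
f 45 31 47
f 45 47 46
f 46 47 48
f 46 48 34
f 47 31 49
f 47 49 48
f 48 49 50
f 48 50 34
f 49 31 51
f 49 51 50
f 50 51 52
f 50 52 34
f 51 31 53
f 51 53 52
f 52 53 54
f 52 54 34
f 53 31 55
f 53 55 54
f 54 55 56
f 54 56 34
f 55 31 57
f 55 57 56
f 56 57 58
f 56 58 34
f 57 31 59
f 57 59 58
f 58 59 60
f 58 60 34
f 59 31 61
f 59 61 60
f 60 61 62
f 60 62 34
f 61 31 63
f 61 63 62
f 62 63 64
f 62 64 34
f 63 31 32
f 63 32 64
f 64 32 33
f 64 33 34
f 66 68 65
f 69 66 65
f 65 68 67
f 67 69 65
f 66 72 68
f 70 66 69
f 70 72 66
f 68 72 67
f 71 69 67
f 67 72 71
f 71 70 69
f 72 70 71



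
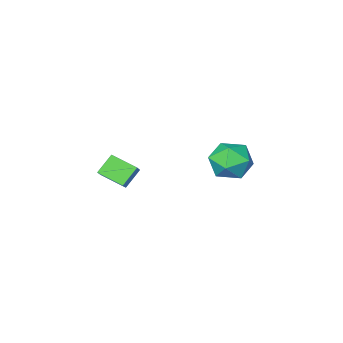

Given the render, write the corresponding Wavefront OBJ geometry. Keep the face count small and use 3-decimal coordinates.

v -2.215 -1.648 0.306
v -1.249 -1.794 0.097
v -2.551 -3.146 -0.197
v -1.585 -3.292 -0.406
v -1.883 -3.212 0.544
v -1.676 -2.285 0.855
v -2.124 -2.655 -0.955
v -1.917 -1.728 -0.644
v -1.193 -2.416 -0.682
v -1.044 -2.76 0.244
v -2.756 -2.18 -0.344
v -2.607 -2.524 0.582
v 1.947 -2.771 0.504
v 2.339 -2.274 1.04
v 2.647 -2.606 -0.161
v 3.04 -2.109 0.375
v 2.54 -3.671 0.905
v 2.933 -3.174 1.441
v 3.241 -3.506 0.24
v 3.633 -3.009 0.776
f 1 12 6
f 1 6 2
f 1 2 8
f 1 8 11
f 1 11 12
f 2 6 10
f 6 12 5
f 12 11 3
f 11 8 7
f 8 2 9
f 4 10 5
f 4 5 3
f 4 3 7
f 4 7 9
f 4 9 10
f 5 10 6
f 3 5 12
f 7 3 11
f 9 7 8
f 10 9 2
f 14 16 13
f 17 14 13
f 13 16 15
f 15 17 13
f 14 20 16
f 18 14 17
f 18 20 14
f 16 20 15
f 19 17 15
f 15 20 19
f 19 18 17
f 20 18 19



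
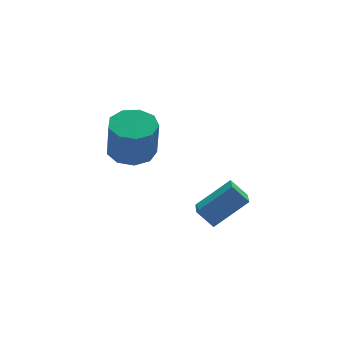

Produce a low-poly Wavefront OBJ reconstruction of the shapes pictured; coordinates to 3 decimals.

v -3.626 0.533 -0.735
v -2.757 0.18 -0.794
v -2.825 -0.267 0.897
v -3.694 0.087 0.955
v -2.731 0.801 -0.628
v -2.799 0.354 1.062
v -3.124 1.297 -0.513
v -3.193 0.85 1.177
v -3.752 1.435 -0.502
v -3.82 0.988 1.189
v -4.321 1.152 -0.6
v -4.389 0.705 1.091
v -4.564 0.579 -0.761
v -4.633 0.132 0.929
v -4.369 -0.015 -0.91
v -4.437 -0.462 0.78
v -3.826 -0.353 -0.978
v -3.894 -0.799 0.713
v -3.189 -0.275 -0.931
v -3.257 -0.722 0.759
v -2.337 -4.548 -1.935
v -2.828 -4.144 -1.299
v -1.975 -3.495 -2.325
v -2.466 -3.091 -1.688
v -1.034 -4.609 -0.892
v -1.525 -4.205 -0.255
v -0.672 -3.556 -1.281
v -1.163 -3.152 -0.645
f 2 1 5
f 2 5 3
f 3 5 6
f 3 6 4
f 5 1 7
f 5 7 6
f 6 7 8
f 6 8 4
f 7 1 9
f 7 9 8
f 8 9 10
f 8 10 4
f 9 1 11
f 9 11 10
f 10 11 12
f 10 12 4
f 11 1 13
f 11 13 12
f 12 13 14
f 12 14 4
f 13 1 15
f 13 15 14
f 14 15 16
f 14 16 4
f 15 1 17
f 15 17 16
f 16 17 18
f 16 18 4
f 17 1 19
f 17 19 18
f 18 19 20
f 18 20 4
f 19 1 2
f 19 2 20
f 20 2 3
f 20 3 4
f 22 24 21
f 25 22 21
f 21 24 23
f 23 25 21
f 22 28 24
f 26 22 25
f 26 28 22
f 24 28 23
f 27 25 23
f 23 28 27
f 27 26 25
f 28 26 27



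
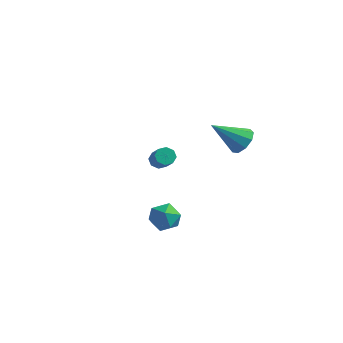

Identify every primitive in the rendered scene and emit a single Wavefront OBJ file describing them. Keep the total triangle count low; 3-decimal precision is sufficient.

v -1.591 4.04 -4.227
v -1.141 4.367 -4.35
v -0.399 3.688 -3.435
v -0.849 3.36 -3.313
v -1.386 4.533 -4.028
v -0.643 3.853 -3.113
v -1.751 4.409 -3.824
v -1.008 3.73 -2.909
v -2.022 4.069 -3.856
v -1.28 3.39 -2.941
v -2.041 3.712 -4.105
v -1.299 3.033 -3.19
v -1.797 3.547 -4.427
v -1.054 2.867 -3.512
v -1.432 3.67 -4.631
v -0.689 2.991 -3.716
v -1.16 4.01 -4.599
v -0.418 3.331 -3.684
v 2.155 -2.325 -3.589
v 2.649 -1.975 -2.945
v 2.171 -3.585 -2.915
v 2.665 -3.235 -2.271
v 1.822 -2.987 -2.367
v 1.813 -2.208 -2.783
v 3.007 -3.352 -3.077
v 2.998 -2.573 -3.493
v 3.175 -2.61 -2.629
v 2.443 -2.384 -2.19
v 2.377 -3.176 -3.67
v 1.645 -2.95 -3.231
v 3.959 2.254 -0.081
v 4.439 2.481 0.557
v 2.701 1.366 1.181
v 4.051 2.882 0.453
v 3.62 2.99 0.099
v 3.348 2.753 -0.339
v 3.362 2.282 -0.656
v 3.655 1.798 -0.704
v 4.09 1.527 -0.461
v 4.464 1.596 -0.039
v 4.602 1.973 0.363
f 2 1 5
f 2 5 3
f 3 5 6
f 3 6 4
f 5 1 7
f 5 7 6
f 6 7 8
f 6 8 4
f 7 1 9
f 7 9 8
f 8 9 10
f 8 10 4
f 9 1 11
f 9 11 10
f 10 11 12
f 10 12 4
f 11 1 13
f 11 13 12
f 12 13 14
f 12 14 4
f 13 1 15
f 13 15 14
f 14 15 16
f 14 16 4
f 15 1 17
f 15 17 16
f 16 17 18
f 16 18 4
f 17 1 2
f 17 2 18
f 18 2 3
f 18 3 4
f 19 30 24
f 19 24 20
f 19 20 26
f 19 26 29
f 19 29 30
f 20 24 28
f 24 30 23
f 30 29 21
f 29 26 25
f 26 20 27
f 22 28 23
f 22 23 21
f 22 21 25
f 22 25 27
f 22 27 28
f 23 28 24
f 21 23 30
f 25 21 29
f 27 25 26
f 28 27 20
f 32 31 34
f 32 34 33
f 34 31 35
f 34 35 33
f 35 31 36
f 35 36 33
f 36 31 37
f 36 37 33
f 37 31 38
f 37 38 33
f 38 31 39
f 38 39 33
f 39 31 40
f 39 40 33
f 40 31 41
f 40 41 33
f 41 31 32
f 41 32 33



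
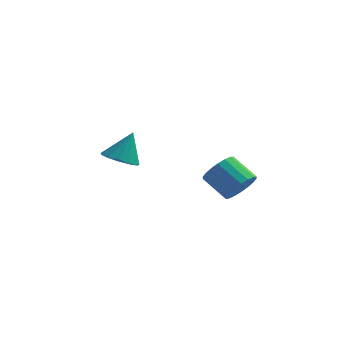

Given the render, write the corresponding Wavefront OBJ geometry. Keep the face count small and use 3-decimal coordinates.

v 0.16 -0.865 -0.202
v 0.778 -1.034 -0.312
v 0.46 -0.435 0.822
v 0.739 -0.694 -0.443
v 0.516 -0.409 -0.498
v 0.18 -0.268 -0.458
v -0.162 -0.318 -0.338
v -0.402 -0.541 -0.174
v -0.463 -0.867 -0.019
v -0.327 -1.192 0.078
v -0.035 -1.414 0.086
v 0.318 -1.462 0.003
v 0.622 -1.32 -0.145
v 4.256 -1.6 -0.502
v 4.655 -1.331 -0.096
v 3.843 -1.01 0.489
v 3.444 -1.28 0.082
v 4.604 -1.125 -0.279
v 3.792 -0.805 0.305
v 4.484 -1.013 -0.507
v 3.673 -0.693 0.078
v 4.319 -1.018 -0.733
v 3.508 -0.697 -0.149
v 4.142 -1.137 -0.914
v 3.33 -0.817 -0.33
v 3.987 -1.349 -1.013
v 3.175 -1.029 -0.429
v 3.885 -1.61 -1.011
v 3.074 -1.29 -0.427
v 3.857 -1.87 -0.909
v 3.045 -1.549 -0.324
v 3.908 -2.075 -0.725
v 3.096 -1.755 -0.141
v 4.027 -2.187 -0.498
v 3.216 -1.867 0.087
v 4.192 -2.183 -0.271
v 3.381 -1.862 0.313
v 4.37 -2.063 -0.09
v 3.558 -1.743 0.494
v 4.525 -1.851 0.009
v 3.713 -1.531 0.593
v 4.626 -1.59 0.007
v 3.815 -1.27 0.591
f 2 1 4
f 2 4 3
f 4 1 5
f 4 5 3
f 5 1 6
f 5 6 3
f 6 1 7
f 6 7 3
f 7 1 8
f 7 8 3
f 8 1 9
f 8 9 3
f 9 1 10
f 9 10 3
f 10 1 11
f 10 11 3
f 11 1 12
f 11 12 3
f 12 1 13
f 12 13 3
f 13 1 2
f 13 2 3
f 15 14 18
f 15 18 16
f 16 18 19
f 16 19 17
f 18 14 20
f 18 20 19
f 19 20 21
f 19 21 17
f 20 14 22
f 20 22 21
f 21 22 23
f 21 23 17
f 22 14 24
f 22 24 23
f 23 24 25
f 23 25 17
f 24 14 26
f 24 26 25
f 25 26 27
f 25 27 17
f 26 14 28
f 26 28 27
f 27 28 29
f 27 29 17
f 28 14 30
f 28 30 29
f 29 30 31
f 29 31 17
f 30 14 32
f 30 32 31
f 31 32 33
f 31 33 17
f 32 14 34
f 32 34 33
f 33 34 35
f 33 35 17
f 34 14 36
f 34 36 35
f 35 36 37
f 35 37 17
f 36 14 38
f 36 38 37
f 37 38 39
f 37 39 17
f 38 14 40
f 38 40 39
f 39 40 41
f 39 41 17
f 40 14 42
f 40 42 41
f 41 42 43
f 41 43 17
f 42 14 15
f 42 15 43
f 43 15 16
f 43 16 17



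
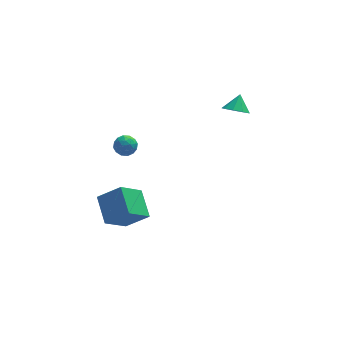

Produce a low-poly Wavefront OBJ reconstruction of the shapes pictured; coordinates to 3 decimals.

v -4.962 -2.916 -4.186
v -3.544 -3.285 -3.04
v -5.231 -1.122 -3.274
v -3.813 -1.492 -2.129
v -3.607 -2.008 -5.571
v -2.189 -2.378 -4.426
v -3.876 -0.215 -4.66
v -2.458 -0.584 -3.514
v 3.474 0.466 2.605
v 4.024 0.871 2.035
v 3.846 1.214 3.495
v 3.481 1.146 2.031
v 2.935 1.103 2.296
v 2.64 0.762 2.706
v 2.736 0.283 3.069
v 3.177 -0.111 3.215
v 3.757 -0.234 3.076
v 4.204 -0.03 2.717
v 4.31 0.406 2.305
v -3.774 -3.108 4.301
v -3.124 -3.483 4.202
v -4.276 -3.737 3.378
v -3.626 -4.112 3.279
v -4.043 -4.234 3.899
v -3.732 -3.845 4.47
v -3.668 -3.375 3.11
v -3.357 -2.986 3.681
v -3.058 -3.648 3.466
v -3.29 -4.179 3.954
v -4.11 -3.041 3.626
v -4.342 -3.572 4.114
v -3.404 -3.241 4.333
v -3.996 -3.979 3.247
v -4.24 -4.051 3.612
v -3.858 -4.271 3.554
v -3.762 -3.453 4.49
v -3.38 -3.674 4.432
v -3.921 -4.115 4.254
v -4.02 -3.546 3.148
v -3.638 -3.767 3.09
v -3.542 -2.949 4.026
v -3.16 -3.169 3.968
v -3.479 -3.105 3.326
v -2.984 -3.558 3.842
v -3.279 -3.927 3.299
v -3.304 -3.494 3.2
v -3.121 -3.266 3.536
v -3.12 -3.87 4.129
v -3.416 -4.239 3.586
v -3.661 -4.311 3.95
v -3.478 -4.083 4.286
v -3.082 -3.967 3.696
v -3.984 -2.981 3.994
v -4.28 -3.35 3.451
v -3.922 -3.137 3.294
v -3.739 -2.909 3.63
v -4.121 -3.293 4.281
v -4.416 -3.662 3.738
v -4.279 -3.954 4.044
v -4.096 -3.726 4.38
v -4.318 -3.253 3.884
f 2 4 1
f 5 2 1
f 1 4 3
f 3 5 1
f 2 8 4
f 6 2 5
f 6 8 2
f 4 8 3
f 7 5 3
f 3 8 7
f 7 6 5
f 8 6 7
f 10 9 12
f 10 12 11
f 12 9 13
f 12 13 11
f 13 9 14
f 13 14 11
f 14 9 15
f 14 15 11
f 15 9 16
f 15 16 11
f 16 9 17
f 16 17 11
f 17 9 18
f 17 18 11
f 18 9 19
f 18 19 11
f 19 9 10
f 19 10 11
f 20 57 36
f 57 31 60
f 36 60 25
f 57 60 36
f 20 36 32
f 36 25 37
f 32 37 21
f 36 37 32
f 20 32 41
f 32 21 42
f 41 42 27
f 32 42 41
f 20 41 53
f 41 27 56
f 53 56 30
f 41 56 53
f 20 53 57
f 53 30 61
f 57 61 31
f 53 61 57
f 21 37 48
f 37 25 51
f 48 51 29
f 37 51 48
f 25 60 38
f 60 31 59
f 38 59 24
f 60 59 38
f 31 61 58
f 61 30 54
f 58 54 22
f 61 54 58
f 30 56 55
f 56 27 43
f 55 43 26
f 56 43 55
f 27 42 47
f 42 21 44
f 47 44 28
f 42 44 47
f 23 49 35
f 49 29 50
f 35 50 24
f 49 50 35
f 23 35 33
f 35 24 34
f 33 34 22
f 35 34 33
f 23 33 40
f 33 22 39
f 40 39 26
f 33 39 40
f 23 40 45
f 40 26 46
f 45 46 28
f 40 46 45
f 23 45 49
f 45 28 52
f 49 52 29
f 45 52 49
f 24 50 38
f 50 29 51
f 38 51 25
f 50 51 38
f 22 34 58
f 34 24 59
f 58 59 31
f 34 59 58
f 26 39 55
f 39 22 54
f 55 54 30
f 39 54 55
f 28 46 47
f 46 26 43
f 47 43 27
f 46 43 47
f 29 52 48
f 52 28 44
f 48 44 21
f 52 44 48



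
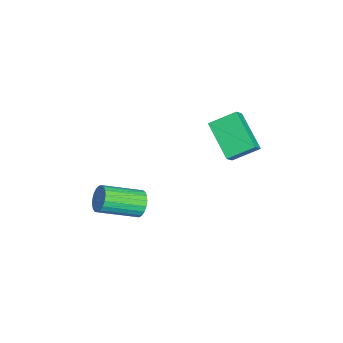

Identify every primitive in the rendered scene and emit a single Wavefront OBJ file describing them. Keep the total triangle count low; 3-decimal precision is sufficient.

v -3.045 2.443 1.358
v -4.597 1.473 2.543
v -3.291 3.729 2.089
v -4.842 2.759 3.275
v -2.458 2.221 1.945
v -4.009 1.251 3.131
v -2.703 3.507 2.677
v -4.255 2.537 3.862
v -2.897 -1.807 -2.064
v -2.521 -1.958 -2.707
v -1.887 -3.824 -1.899
v -2.263 -3.673 -1.256
v -2.301 -1.809 -2.536
v -1.667 -3.675 -1.728
v -2.184 -1.66 -2.283
v -1.55 -3.526 -1.475
v -2.191 -1.536 -1.993
v -1.556 -3.402 -1.184
v -2.319 -1.459 -1.714
v -1.685 -3.325 -0.906
v -2.547 -1.442 -1.496
v -1.913 -3.308 -0.688
v -2.836 -1.489 -1.377
v -2.202 -3.354 -0.569
v -3.136 -1.59 -1.376
v -2.501 -3.456 -0.568
v -3.394 -1.729 -1.494
v -2.759 -3.595 -0.686
v -3.566 -1.881 -1.711
v -2.932 -3.747 -0.903
v -3.622 -2.021 -1.989
v -2.988 -3.887 -1.18
v -3.554 -2.124 -2.279
v -2.919 -3.989 -1.471
v -3.371 -2.171 -2.533
v -2.737 -4.037 -1.725
v -3.107 -2.156 -2.706
v -2.473 -4.022 -1.897
v -2.806 -2.081 -2.767
v -2.172 -3.947 -1.959
f 2 4 1
f 5 2 1
f 1 4 3
f 3 5 1
f 2 8 4
f 6 2 5
f 6 8 2
f 4 8 3
f 7 5 3
f 3 8 7
f 7 6 5
f 8 6 7
f 10 9 13
f 10 13 11
f 11 13 14
f 11 14 12
f 13 9 15
f 13 15 14
f 14 15 16
f 14 16 12
f 15 9 17
f 15 17 16
f 16 17 18
f 16 18 12
f 17 9 19
f 17 19 18
f 18 19 20
f 18 20 12
f 19 9 21
f 19 21 20
f 20 21 22
f 20 22 12
f 21 9 23
f 21 23 22
f 22 23 24
f 22 24 12
f 23 9 25
f 23 25 24
f 24 25 26
f 24 26 12
f 25 9 27
f 25 27 26
f 26 27 28
f 26 28 12
f 27 9 29
f 27 29 28
f 28 29 30
f 28 30 12
f 29 9 31
f 29 31 30
f 30 31 32
f 30 32 12
f 31 9 33
f 31 33 32
f 32 33 34
f 32 34 12
f 33 9 35
f 33 35 34
f 34 35 36
f 34 36 12
f 35 9 37
f 35 37 36
f 36 37 38
f 36 38 12
f 37 9 39
f 37 39 38
f 38 39 40
f 38 40 12
f 39 9 10
f 39 10 40
f 40 10 11
f 40 11 12



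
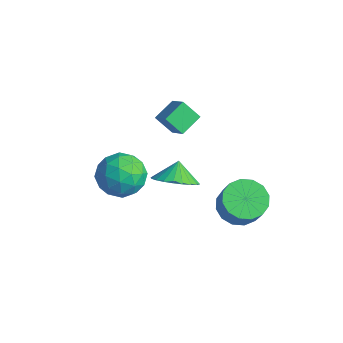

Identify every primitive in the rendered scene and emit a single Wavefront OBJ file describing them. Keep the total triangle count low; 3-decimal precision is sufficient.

v 2.297 0.02 -3.811
v 3.057 0.732 -4.134
v 3.862 0.472 -2.812
v 3.103 -0.24 -2.489
v 2.682 1.039 -3.846
v 3.488 0.78 -2.523
v 2.204 1.073 -3.548
v 3.01 0.814 -2.225
v 1.751 0.825 -3.32
v 2.557 0.566 -1.998
v 1.444 0.361 -3.224
v 2.25 0.102 -1.902
v 1.366 -0.194 -3.286
v 2.172 -0.453 -1.964
v 1.538 -0.692 -3.488
v 2.343 -0.952 -2.166
v 1.912 -1 -3.777
v 2.718 -1.259 -2.454
v 2.39 -1.034 -4.075
v 3.196 -1.293 -2.752
v 2.843 -0.786 -4.302
v 3.649 -1.045 -2.98
v 3.15 -0.322 -4.398
v 3.956 -0.581 -3.076
v 3.228 0.233 -4.336
v 4.034 -0.026 -3.014
v -1.109 -3.343 -3.139
v -0.208 -4.015 -2.566
v -2.432 -3.865 -1.674
v -1.531 -4.537 -1.101
v -1.457 -3.278 -1.129
v -0.64 -2.955 -2.034
v -2 -4.925 -2.206
v -1.183 -4.602 -3.111
v -0.759 -4.993 -1.989
v -0.423 -3.975 -1.323
v -2.217 -3.905 -2.917
v -1.881 -2.887 -2.251
v -0.543 -3.633 -2.981
v -2.097 -4.247 -1.259
v -2.054 -3.506 -1.275
v -1.525 -3.902 -0.938
v -0.796 -3.01 -2.669
v -0.267 -3.405 -2.332
v -1.001 -2.972 -1.487
v -2.373 -4.475 -1.908
v -1.844 -4.87 -1.571
v -1.115 -3.978 -3.302
v -0.586 -4.374 -2.965
v -1.639 -4.908 -2.753
v -0.337 -4.603 -2.305
v -1.114 -4.91 -1.444
v -1.39 -5.138 -2.093
v -0.91 -4.948 -2.625
v -0.14 -4.005 -1.914
v -0.917 -4.311 -1.052
v -0.874 -3.571 -1.069
v -0.393 -3.381 -1.601
v -0.463 -4.579 -1.574
v -1.723 -3.569 -3.188
v -2.5 -3.875 -2.326
v -2.247 -4.499 -2.639
v -1.766 -4.309 -3.171
v -1.526 -2.97 -2.796
v -2.303 -3.277 -1.935
v -1.73 -2.932 -1.615
v -1.25 -2.742 -2.147
v -2.177 -3.301 -2.666
v 2.884 -3.969 0.923
v 3.738 -4.198 1.525
v 2.456 -3.471 1.717
v 3.852 -3.832 1.358
v 3.818 -3.488 1.124
v 3.642 -3.217 0.86
v 3.351 -3.06 0.605
v 2.989 -3.041 0.399
v 2.61 -3.164 0.272
v 2.273 -3.409 0.245
v 2.029 -3.74 0.32
v 1.916 -4.105 0.488
v 1.949 -4.449 0.721
v 2.125 -4.72 0.985
v 2.416 -4.877 1.24
v 2.779 -4.896 1.446
v 3.157 -4.773 1.573
v 3.494 -4.528 1.601
v -2.254 -0.794 -0.469
v -2.465 0.362 0.014
v -3.269 -0.664 -1.221
v -3.479 0.492 -0.739
v -1.561 -0.312 -1.321
v -1.771 0.844 -0.839
v -2.575 -0.182 -2.074
v -2.786 0.974 -1.591
f 2 1 5
f 2 5 3
f 3 5 6
f 3 6 4
f 5 1 7
f 5 7 6
f 6 7 8
f 6 8 4
f 7 1 9
f 7 9 8
f 8 9 10
f 8 10 4
f 9 1 11
f 9 11 10
f 10 11 12
f 10 12 4
f 11 1 13
f 11 13 12
f 12 13 14
f 12 14 4
f 13 1 15
f 13 15 14
f 14 15 16
f 14 16 4
f 15 1 17
f 15 17 16
f 16 17 18
f 16 18 4
f 17 1 19
f 17 19 18
f 18 19 20
f 18 20 4
f 19 1 21
f 19 21 20
f 20 21 22
f 20 22 4
f 21 1 23
f 21 23 22
f 22 23 24
f 22 24 4
f 23 1 25
f 23 25 24
f 24 25 26
f 24 26 4
f 25 1 2
f 25 2 26
f 26 2 3
f 26 3 4
f 27 64 43
f 64 38 67
f 43 67 32
f 64 67 43
f 27 43 39
f 43 32 44
f 39 44 28
f 43 44 39
f 27 39 48
f 39 28 49
f 48 49 34
f 39 49 48
f 27 48 60
f 48 34 63
f 60 63 37
f 48 63 60
f 27 60 64
f 60 37 68
f 64 68 38
f 60 68 64
f 28 44 55
f 44 32 58
f 55 58 36
f 44 58 55
f 32 67 45
f 67 38 66
f 45 66 31
f 67 66 45
f 38 68 65
f 68 37 61
f 65 61 29
f 68 61 65
f 37 63 62
f 63 34 50
f 62 50 33
f 63 50 62
f 34 49 54
f 49 28 51
f 54 51 35
f 49 51 54
f 30 56 42
f 56 36 57
f 42 57 31
f 56 57 42
f 30 42 40
f 42 31 41
f 40 41 29
f 42 41 40
f 30 40 47
f 40 29 46
f 47 46 33
f 40 46 47
f 30 47 52
f 47 33 53
f 52 53 35
f 47 53 52
f 30 52 56
f 52 35 59
f 56 59 36
f 52 59 56
f 31 57 45
f 57 36 58
f 45 58 32
f 57 58 45
f 29 41 65
f 41 31 66
f 65 66 38
f 41 66 65
f 33 46 62
f 46 29 61
f 62 61 37
f 46 61 62
f 35 53 54
f 53 33 50
f 54 50 34
f 53 50 54
f 36 59 55
f 59 35 51
f 55 51 28
f 59 51 55
f 70 69 72
f 70 72 71
f 72 69 73
f 72 73 71
f 73 69 74
f 73 74 71
f 74 69 75
f 74 75 71
f 75 69 76
f 75 76 71
f 76 69 77
f 76 77 71
f 77 69 78
f 77 78 71
f 78 69 79
f 78 79 71
f 79 69 80
f 79 80 71
f 80 69 81
f 80 81 71
f 81 69 82
f 81 82 71
f 82 69 83
f 82 83 71
f 83 69 84
f 83 84 71
f 84 69 85
f 84 85 71
f 85 69 86
f 85 86 71
f 86 69 70
f 86 70 71
f 88 90 87
f 91 88 87
f 87 90 89
f 89 91 87
f 88 94 90
f 92 88 91
f 92 94 88
f 90 94 89
f 93 91 89
f 89 94 93
f 93 92 91
f 94 92 93



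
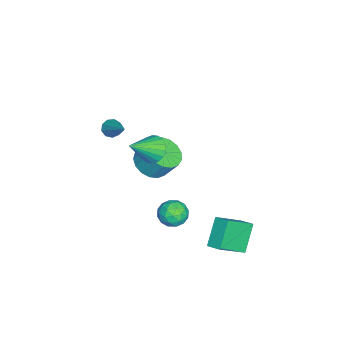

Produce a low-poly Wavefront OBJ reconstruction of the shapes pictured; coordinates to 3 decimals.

v 1.865 -0.28 3.076
v 2.51 0.17 2.809
v 2.975 -1.2 4.204
v 2.383 0.368 3.095
v 2.155 0.437 3.376
v 1.869 0.365 3.598
v 1.582 0.164 3.717
v 1.351 -0.124 3.709
v 1.223 -0.444 3.575
v 1.221 -0.731 3.343
v 1.347 -0.928 3.057
v 1.576 -0.998 2.776
v 1.862 -0.925 2.554
v 2.149 -0.725 2.435
v 2.379 -0.436 2.443
v 2.508 -0.117 2.577
v 2.434 1.614 -1.577
v 3.132 1.15 -1.654
v 1.788 0.55 -1.026
v 2.486 0.086 -1.103
v 2.461 0.72 -0.551
v 2.861 1.377 -0.891
v 2.059 0.323 -1.789
v 2.459 0.98 -2.129
v 2.9 0.352 -1.785
v 3.148 0.598 -1.02
v 1.772 1.102 -1.66
v 2.02 1.348 -0.895
v 2.84 1.475 -1.664
v 2.08 0.225 -1.016
v 2.066 0.598 -0.691
v 2.476 0.325 -0.737
v 2.68 1.609 -1.216
v 3.09 1.336 -1.261
v 2.696 1.084 -0.612
v 1.83 0.364 -1.419
v 2.24 0.091 -1.464
v 2.444 1.375 -1.943
v 2.854 1.102 -1.989
v 2.224 0.616 -2.068
v 3.114 0.733 -1.786
v 2.734 0.108 -1.462
v 2.483 0.247 -1.865
v 2.718 0.633 -2.066
v 3.26 0.878 -1.337
v 2.88 0.253 -1.013
v 2.865 0.625 -0.688
v 3.1 1.012 -0.888
v 3.123 0.409 -1.413
v 2.04 1.447 -1.667
v 1.66 0.822 -1.343
v 1.82 0.688 -1.792
v 2.055 1.075 -1.992
v 2.186 1.592 -1.218
v 1.806 0.967 -0.894
v 2.202 1.067 -0.614
v 2.437 1.453 -0.815
v 1.797 1.291 -1.267
v -1.752 -3.264 0.898
v -1.305 -3.482 0.62
v -0.488 -2.256 2.142
v -1.412 -3.145 0.456
v -1.679 -2.864 0.499
v -1.979 -2.77 0.728
v -2.174 -2.907 1.037
v -2.171 -3.211 1.281
v -1.972 -3.54 1.346
v -1.67 -3.74 1.201
v -1.407 -3.717 0.914
v 2.047 3.826 -4.127
v 3.151 2.728 -2.953
v 0.881 4.007 -2.862
v 1.985 2.909 -1.688
v 2.455 4.531 -3.852
v 3.559 3.433 -2.678
v 1.289 4.712 -2.587
v 2.393 3.614 -1.413
v -2.526 -1.397 -2.36
v -1.732 -0.861 -2.814
v -1.58 -0.087 -1.633
v -2.374 -0.623 -1.18
v -2.145 -0.593 -2.936
v -1.993 0.181 -1.756
v -2.645 -0.509 -2.927
v -2.494 0.265 -1.746
v -3.118 -0.629 -2.788
v -2.967 0.145 -1.607
v -3.455 -0.925 -2.551
v -3.304 -0.151 -1.37
v -3.58 -1.329 -2.27
v -3.428 -0.554 -1.089
v -3.462 -1.748 -2.01
v -3.311 -0.974 -0.829
v -3.131 -2.087 -1.83
v -2.979 -1.313 -0.649
v -2.66 -2.268 -1.772
v -2.509 -1.494 -0.591
v -2.159 -2.25 -1.848
v -2.008 -1.476 -0.668
v -1.742 -2.036 -2.042
v -1.591 -1.262 -0.861
v -1.504 -1.676 -2.309
v -1.353 -0.901 -1.128
v -1.501 -1.252 -2.587
v -1.349 -0.477 -1.406
f 2 1 4
f 2 4 3
f 4 1 5
f 4 5 3
f 5 1 6
f 5 6 3
f 6 1 7
f 6 7 3
f 7 1 8
f 7 8 3
f 8 1 9
f 8 9 3
f 9 1 10
f 9 10 3
f 10 1 11
f 10 11 3
f 11 1 12
f 11 12 3
f 12 1 13
f 12 13 3
f 13 1 14
f 13 14 3
f 14 1 15
f 14 15 3
f 15 1 16
f 15 16 3
f 16 1 2
f 16 2 3
f 17 54 33
f 54 28 57
f 33 57 22
f 54 57 33
f 17 33 29
f 33 22 34
f 29 34 18
f 33 34 29
f 17 29 38
f 29 18 39
f 38 39 24
f 29 39 38
f 17 38 50
f 38 24 53
f 50 53 27
f 38 53 50
f 17 50 54
f 50 27 58
f 54 58 28
f 50 58 54
f 18 34 45
f 34 22 48
f 45 48 26
f 34 48 45
f 22 57 35
f 57 28 56
f 35 56 21
f 57 56 35
f 28 58 55
f 58 27 51
f 55 51 19
f 58 51 55
f 27 53 52
f 53 24 40
f 52 40 23
f 53 40 52
f 24 39 44
f 39 18 41
f 44 41 25
f 39 41 44
f 20 46 32
f 46 26 47
f 32 47 21
f 46 47 32
f 20 32 30
f 32 21 31
f 30 31 19
f 32 31 30
f 20 30 37
f 30 19 36
f 37 36 23
f 30 36 37
f 20 37 42
f 37 23 43
f 42 43 25
f 37 43 42
f 20 42 46
f 42 25 49
f 46 49 26
f 42 49 46
f 21 47 35
f 47 26 48
f 35 48 22
f 47 48 35
f 19 31 55
f 31 21 56
f 55 56 28
f 31 56 55
f 23 36 52
f 36 19 51
f 52 51 27
f 36 51 52
f 25 43 44
f 43 23 40
f 44 40 24
f 43 40 44
f 26 49 45
f 49 25 41
f 45 41 18
f 49 41 45
f 60 59 62
f 60 62 61
f 62 59 63
f 62 63 61
f 63 59 64
f 63 64 61
f 64 59 65
f 64 65 61
f 65 59 66
f 65 66 61
f 66 59 67
f 66 67 61
f 67 59 68
f 67 68 61
f 68 59 69
f 68 69 61
f 69 59 60
f 69 60 61
f 71 73 70
f 74 71 70
f 70 73 72
f 72 74 70
f 71 77 73
f 75 71 74
f 75 77 71
f 73 77 72
f 76 74 72
f 72 77 76
f 76 75 74
f 77 75 76
f 79 78 82
f 79 82 80
f 80 82 83
f 80 83 81
f 82 78 84
f 82 84 83
f 83 84 85
f 83 85 81
f 84 78 86
f 84 86 85
f 85 86 87
f 85 87 81
f 86 78 88
f 86 88 87
f 87 88 89
f 87 89 81
f 88 78 90
f 88 90 89
f 89 90 91
f 89 91 81
f 90 78 92
f 90 92 91
f 91 92 93
f 91 93 81
f 92 78 94
f 92 94 93
f 93 94 95
f 93 95 81
f 94 78 96
f 94 96 95
f 95 96 97
f 95 97 81
f 96 78 98
f 96 98 97
f 97 98 99
f 97 99 81
f 98 78 100
f 98 100 99
f 99 100 101
f 99 101 81
f 100 78 102
f 100 102 101
f 101 102 103
f 101 103 81
f 102 78 104
f 102 104 103
f 103 104 105
f 103 105 81
f 104 78 79
f 104 79 105
f 105 79 80
f 105 80 81

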